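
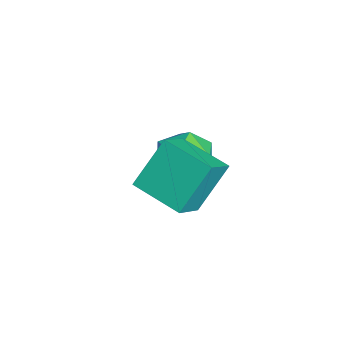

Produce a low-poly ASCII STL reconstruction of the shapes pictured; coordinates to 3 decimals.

solid 
facet normal -0.581 0.513 -0.632
outer loop
vertex -1.262 -1.568 2.51
vertex 0.173 -0.395 2.142
vertex -0.678 -2.754 1.009
endloop
endfacet
facet normal -0.759 -0.621 0.195
outer loop
vertex 0.287 -3.605 2.058
vertex -1.262 -1.568 2.51
vertex -0.678 -2.754 1.009
endloop
endfacet
facet normal -0.581 0.513 -0.632
outer loop
vertex -0.678 -2.754 1.009
vertex 0.173 -0.395 2.142
vertex 0.758 -1.581 0.641
endloop
endfacet
facet normal 0.292 -0.593 -0.750
outer loop
vertex 0.758 -1.581 0.641
vertex 0.287 -3.605 2.058
vertex -0.678 -2.754 1.009
endloop
endfacet
facet normal -0.292 0.593 0.750
outer loop
vertex -1.262 -1.568 2.51
vertex 1.138 -1.246 3.191
vertex 0.173 -0.395 2.142
endloop
endfacet
facet normal -0.760 -0.621 0.194
outer loop
vertex -0.298 -2.419 3.559
vertex -1.262 -1.568 2.51
vertex 0.287 -3.605 2.058
endloop
endfacet
facet normal -0.292 0.593 0.750
outer loop
vertex -0.298 -2.419 3.559
vertex 1.138 -1.246 3.191
vertex -1.262 -1.568 2.51
endloop
endfacet
facet normal 0.759 0.621 -0.195
outer loop
vertex 0.173 -0.395 2.142
vertex 1.138 -1.246 3.191
vertex 0.758 -1.581 0.641
endloop
endfacet
facet normal 0.293 -0.593 -0.750
outer loop
vertex 1.722 -2.432 1.69
vertex 0.287 -3.605 2.058
vertex 0.758 -1.581 0.641
endloop
endfacet
facet normal 0.760 0.620 -0.195
outer loop
vertex 0.758 -1.581 0.641
vertex 1.138 -1.246 3.191
vertex 1.722 -2.432 1.69
endloop
endfacet
facet normal 0.581 -0.513 0.632
outer loop
vertex 1.722 -2.432 1.69
vertex -0.298 -2.419 3.559
vertex 0.287 -3.605 2.058
endloop
endfacet
facet normal 0.581 -0.513 0.632
outer loop
vertex 1.138 -1.246 3.191
vertex -0.298 -2.419 3.559
vertex 1.722 -2.432 1.69
endloop
endfacet
facet normal -0.785 0.602 -0.142
outer loop
vertex -3.294 -0.688 -0.719
vertex -3.752 -1.043 0.306
vertex -3.032 -0.112 0.274
endloop
endfacet
facet normal -0.201 0.869 -0.451
outer loop
vertex -3.294 -0.688 -0.719
vertex -3.032 -0.112 0.274
vertex -2.19 -0.33 -0.52
endloop
endfacet
facet normal 0.040 0.389 -0.920
outer loop
vertex -3.294 -0.688 -0.719
vertex -2.19 -0.33 -0.52
vertex -2.389 -1.396 -0.979
endloop
endfacet
facet normal -0.397 -0.176 -0.901
outer loop
vertex -3.294 -0.688 -0.719
vertex -2.389 -1.396 -0.979
vertex -3.354 -1.837 -0.468
endloop
endfacet
facet normal -0.906 -0.045 -0.420
outer loop
vertex -3.294 -0.688 -0.719
vertex -3.354 -1.837 -0.468
vertex -3.752 -1.043 0.306
endloop
endfacet
facet normal 0.297 0.954 0.053
outer loop
vertex -2.19 -0.33 -0.52
vertex -3.032 -0.112 0.274
vertex -1.966 -0.463 0.628
endloop
endfacet
facet normal -0.650 0.521 0.553
outer loop
vertex -3.032 -0.112 0.274
vertex -3.752 -1.043 0.306
vertex -2.931 -0.904 1.139
endloop
endfacet
facet normal -0.845 -0.525 0.104
outer loop
vertex -3.752 -1.043 0.306
vertex -3.354 -1.837 -0.468
vertex -3.13 -1.97 0.68
endloop
endfacet
facet normal -0.019 -0.739 -0.674
outer loop
vertex -3.354 -1.837 -0.468
vertex -2.389 -1.396 -0.979
vertex -2.288 -2.188 -0.114
endloop
endfacet
facet normal 0.686 0.176 -0.706
outer loop
vertex -2.389 -1.396 -0.979
vertex -2.19 -0.33 -0.52
vertex -1.568 -1.257 -0.146
endloop
endfacet
facet normal 0.397 0.176 0.901
outer loop
vertex -2.026 -1.612 0.879
vertex -1.966 -0.463 0.628
vertex -2.931 -0.904 1.139
endloop
endfacet
facet normal -0.040 -0.389 0.920
outer loop
vertex -2.026 -1.612 0.879
vertex -2.931 -0.904 1.139
vertex -3.13 -1.97 0.68
endloop
endfacet
facet normal 0.201 -0.869 0.451
outer loop
vertex -2.026 -1.612 0.879
vertex -3.13 -1.97 0.68
vertex -2.288 -2.188 -0.114
endloop
endfacet
facet normal 0.785 -0.602 0.142
outer loop
vertex -2.026 -1.612 0.879
vertex -2.288 -2.188 -0.114
vertex -1.568 -1.257 -0.146
endloop
endfacet
facet normal 0.906 0.045 0.420
outer loop
vertex -2.026 -1.612 0.879
vertex -1.568 -1.257 -0.146
vertex -1.966 -0.463 0.628
endloop
endfacet
facet normal 0.019 0.739 0.674
outer loop
vertex -2.931 -0.904 1.139
vertex -1.966 -0.463 0.628
vertex -3.032 -0.112 0.274
endloop
endfacet
facet normal -0.686 -0.176 0.706
outer loop
vertex -3.13 -1.97 0.68
vertex -2.931 -0.904 1.139
vertex -3.752 -1.043 0.306
endloop
endfacet
facet normal -0.297 -0.954 -0.053
outer loop
vertex -2.288 -2.188 -0.114
vertex -3.13 -1.97 0.68
vertex -3.354 -1.837 -0.468
endloop
endfacet
facet normal 0.650 -0.521 -0.553
outer loop
vertex -1.568 -1.257 -0.146
vertex -2.288 -2.188 -0.114
vertex -2.389 -1.396 -0.979
endloop
endfacet
facet normal 0.845 0.525 -0.104
outer loop
vertex -1.966 -0.463 0.628
vertex -1.568 -1.257 -0.146
vertex -2.19 -0.33 -0.52
endloop
endfacet

endsolid


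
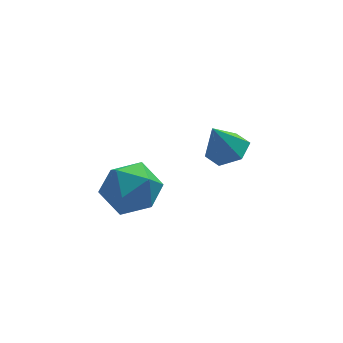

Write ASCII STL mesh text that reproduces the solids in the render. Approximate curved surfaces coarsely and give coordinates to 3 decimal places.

solid 
facet normal 0.398 0.059 -0.915
outer loop
vertex 0.155 0.381 -3.508
vertex -0.243 -0.194 -3.718
vertex -0.51 0.481 -3.791
endloop
endfacet
facet normal -0.089 0.855 0.511
outer loop
vertex 0.155 0.381 -3.508
vertex -0.51 0.481 -3.791
vertex -0.737 -0.266 -2.582
endloop
endfacet
facet normal 0.398 0.059 -0.915
outer loop
vertex -0.51 0.481 -3.791
vertex -0.243 -0.194 -3.718
vertex -0.908 -0.094 -4.001
endloop
endfacet
facet normal -0.838 0.520 0.164
outer loop
vertex -0.51 0.481 -3.791
vertex -0.908 -0.094 -4.001
vertex -0.737 -0.266 -2.582
endloop
endfacet
facet normal 0.398 0.057 -0.916
outer loop
vertex -0.908 -0.094 -4.001
vertex -0.243 -0.194 -3.718
vertex -0.641 -0.769 -3.927
endloop
endfacet
facet normal -0.930 -0.360 0.068
outer loop
vertex -0.908 -0.094 -4.001
vertex -0.641 -0.769 -3.927
vertex -0.737 -0.266 -2.582
endloop
endfacet
facet normal 0.398 0.057 -0.915
outer loop
vertex -0.641 -0.769 -3.927
vertex -0.243 -0.194 -3.718
vertex 0.024 -0.87 -3.644
endloop
endfacet
facet normal -0.274 -0.907 0.320
outer loop
vertex -0.641 -0.769 -3.927
vertex 0.024 -0.87 -3.644
vertex -0.737 -0.266 -2.582
endloop
endfacet
facet normal 0.399 0.058 -0.915
outer loop
vertex 0.024 -0.87 -3.644
vertex -0.243 -0.194 -3.718
vertex 0.422 -0.295 -3.434
endloop
endfacet
facet normal 0.476 -0.573 0.667
outer loop
vertex 0.024 -0.87 -3.644
vertex 0.422 -0.295 -3.434
vertex -0.737 -0.266 -2.582
endloop
endfacet
facet normal 0.399 0.058 -0.915
outer loop
vertex 0.422 -0.295 -3.434
vertex -0.243 -0.194 -3.718
vertex 0.155 0.381 -3.508
endloop
endfacet
facet normal 0.568 0.308 0.763
outer loop
vertex 0.422 -0.295 -3.434
vertex 0.155 0.381 -3.508
vertex -0.737 -0.266 -2.582
endloop
endfacet
facet normal 0.174 0.957 0.233
outer loop
vertex -3.108 -1.194 -3.728
vertex -3.946 -1.174 -3.185
vertex -3.082 -1.435 -2.759
endloop
endfacet
facet normal 0.786 0.605 0.129
outer loop
vertex -3.108 -1.194 -3.728
vertex -3.082 -1.435 -2.759
vertex -2.56 -1.971 -3.421
endloop
endfacet
facet normal 0.776 0.337 -0.533
outer loop
vertex -3.108 -1.194 -3.728
vertex -2.56 -1.971 -3.421
vertex -3.103 -2.041 -4.257
endloop
endfacet
facet normal 0.158 0.524 -0.837
outer loop
vertex -3.108 -1.194 -3.728
vertex -3.103 -2.041 -4.257
vertex -3.96 -1.549 -4.111
endloop
endfacet
facet normal -0.214 0.907 -0.364
outer loop
vertex -3.108 -1.194 -3.728
vertex -3.96 -1.549 -4.111
vertex -3.946 -1.174 -3.185
endloop
endfacet
facet normal 0.807 0.059 0.588
outer loop
vertex -2.56 -1.971 -3.421
vertex -3.082 -1.435 -2.759
vertex -3.06 -2.431 -2.689
endloop
endfacet
facet normal -0.183 0.628 0.756
outer loop
vertex -3.082 -1.435 -2.759
vertex -3.946 -1.174 -3.185
vertex -3.917 -1.939 -2.543
endloop
endfacet
facet normal -0.810 0.547 -0.209
outer loop
vertex -3.946 -1.174 -3.185
vertex -3.96 -1.549 -4.111
vertex -4.46 -2.009 -3.379
endloop
endfacet
facet normal -0.208 -0.073 -0.975
outer loop
vertex -3.96 -1.549 -4.111
vertex -3.103 -2.041 -4.257
vertex -3.938 -2.545 -4.041
endloop
endfacet
facet normal 0.791 -0.375 -0.483
outer loop
vertex -3.103 -2.041 -4.257
vertex -2.56 -1.971 -3.421
vertex -3.074 -2.806 -3.615
endloop
endfacet
facet normal -0.158 -0.524 0.837
outer loop
vertex -3.912 -2.786 -3.072
vertex -3.06 -2.431 -2.689
vertex -3.917 -1.939 -2.543
endloop
endfacet
facet normal -0.776 -0.337 0.533
outer loop
vertex -3.912 -2.786 -3.072
vertex -3.917 -1.939 -2.543
vertex -4.46 -2.009 -3.379
endloop
endfacet
facet normal -0.786 -0.605 -0.129
outer loop
vertex -3.912 -2.786 -3.072
vertex -4.46 -2.009 -3.379
vertex -3.938 -2.545 -4.041
endloop
endfacet
facet normal -0.174 -0.957 -0.233
outer loop
vertex -3.912 -2.786 -3.072
vertex -3.938 -2.545 -4.041
vertex -3.074 -2.806 -3.615
endloop
endfacet
facet normal 0.214 -0.907 0.364
outer loop
vertex -3.912 -2.786 -3.072
vertex -3.074 -2.806 -3.615
vertex -3.06 -2.431 -2.689
endloop
endfacet
facet normal 0.208 0.073 0.975
outer loop
vertex -3.917 -1.939 -2.543
vertex -3.06 -2.431 -2.689
vertex -3.082 -1.435 -2.759
endloop
endfacet
facet normal -0.791 0.375 0.483
outer loop
vertex -4.46 -2.009 -3.379
vertex -3.917 -1.939 -2.543
vertex -3.946 -1.174 -3.185
endloop
endfacet
facet normal -0.807 -0.059 -0.588
outer loop
vertex -3.938 -2.545 -4.041
vertex -4.46 -2.009 -3.379
vertex -3.96 -1.549 -4.111
endloop
endfacet
facet normal 0.183 -0.628 -0.756
outer loop
vertex -3.074 -2.806 -3.615
vertex -3.938 -2.545 -4.041
vertex -3.103 -2.041 -4.257
endloop
endfacet
facet normal 0.810 -0.547 0.209
outer loop
vertex -3.06 -2.431 -2.689
vertex -3.074 -2.806 -3.615
vertex -2.56 -1.971 -3.421
endloop
endfacet

endsolid


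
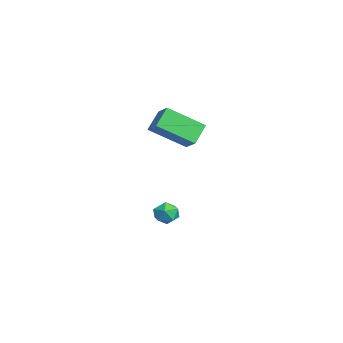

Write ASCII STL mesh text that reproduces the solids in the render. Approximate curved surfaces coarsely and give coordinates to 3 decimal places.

solid 
facet normal -0.580 0.467 0.668
outer loop
vertex -1.617 2.587 2.669
vertex -0.804 2.866 3.18
vertex -1.511 4.274 1.581
endloop
endfacet
facet normal -0.813 -0.278 -0.511
outer loop
vertex -0.816 3.714 0.78
vertex -1.617 2.587 2.669
vertex -1.511 4.274 1.581
endloop
endfacet
facet normal -0.580 0.467 0.668
outer loop
vertex -1.511 4.274 1.581
vertex -0.804 2.866 3.18
vertex -0.698 4.553 2.092
endloop
endfacet
facet normal 0.052 0.839 -0.541
outer loop
vertex -0.698 4.553 2.092
vertex -0.816 3.714 0.78
vertex -1.511 4.274 1.581
endloop
endfacet
facet normal -0.052 -0.839 0.541
outer loop
vertex -1.617 2.587 2.669
vertex -0.109 2.306 2.379
vertex -0.804 2.866 3.18
endloop
endfacet
facet normal -0.813 -0.278 -0.511
outer loop
vertex -0.922 2.027 1.868
vertex -1.617 2.587 2.669
vertex -0.816 3.714 0.78
endloop
endfacet
facet normal -0.052 -0.839 0.541
outer loop
vertex -0.922 2.027 1.868
vertex -0.109 2.306 2.379
vertex -1.617 2.587 2.669
endloop
endfacet
facet normal 0.813 0.278 0.511
outer loop
vertex -0.804 2.866 3.18
vertex -0.109 2.306 2.379
vertex -0.698 4.553 2.092
endloop
endfacet
facet normal 0.052 0.839 -0.541
outer loop
vertex -0.003 3.993 1.291
vertex -0.816 3.714 0.78
vertex -0.698 4.553 2.092
endloop
endfacet
facet normal 0.813 0.278 0.511
outer loop
vertex -0.698 4.553 2.092
vertex -0.109 2.306 2.379
vertex -0.003 3.993 1.291
endloop
endfacet
facet normal 0.580 -0.467 -0.668
outer loop
vertex -0.003 3.993 1.291
vertex -0.922 2.027 1.868
vertex -0.816 3.714 0.78
endloop
endfacet
facet normal 0.580 -0.467 -0.668
outer loop
vertex -0.109 2.306 2.379
vertex -0.922 2.027 1.868
vertex -0.003 3.993 1.291
endloop
endfacet
facet normal -0.177 0.579 0.796
outer loop
vertex -1.947 3.333 -3.304
vertex -1.611 2.89 -2.907
vertex -1.275 3.404 -3.206
endloop
endfacet
facet normal -0.132 0.971 0.201
outer loop
vertex -1.947 3.333 -3.304
vertex -1.275 3.404 -3.206
vertex -1.542 3.497 -3.829
endloop
endfacet
facet normal -0.628 0.736 -0.255
outer loop
vertex -1.947 3.333 -3.304
vertex -1.542 3.497 -3.829
vertex -2.043 3.04 -3.914
endloop
endfacet
facet normal -0.978 0.200 0.058
outer loop
vertex -1.947 3.333 -3.304
vertex -2.043 3.04 -3.914
vertex -2.086 2.665 -3.344
endloop
endfacet
facet normal -0.699 0.103 0.707
outer loop
vertex -1.947 3.333 -3.304
vertex -2.086 2.665 -3.344
vertex -1.611 2.89 -2.907
endloop
endfacet
facet normal 0.509 0.856 -0.090
outer loop
vertex -1.542 3.497 -3.829
vertex -1.275 3.404 -3.206
vertex -0.954 3.155 -3.756
endloop
endfacet
facet normal 0.436 0.222 0.872
outer loop
vertex -1.275 3.404 -3.206
vertex -1.611 2.89 -2.907
vertex -0.997 2.78 -3.186
endloop
endfacet
facet normal -0.410 -0.549 0.728
outer loop
vertex -1.611 2.89 -2.907
vertex -2.086 2.665 -3.344
vertex -1.498 2.323 -3.271
endloop
endfacet
facet normal -0.860 -0.394 -0.324
outer loop
vertex -2.086 2.665 -3.344
vertex -2.043 3.04 -3.914
vertex -1.765 2.416 -3.894
endloop
endfacet
facet normal -0.292 0.475 -0.830
outer loop
vertex -2.043 3.04 -3.914
vertex -1.542 3.497 -3.829
vertex -1.429 2.93 -4.193
endloop
endfacet
facet normal 0.978 -0.200 -0.058
outer loop
vertex -1.093 2.487 -3.796
vertex -0.954 3.155 -3.756
vertex -0.997 2.78 -3.186
endloop
endfacet
facet normal 0.628 -0.736 0.255
outer loop
vertex -1.093 2.487 -3.796
vertex -0.997 2.78 -3.186
vertex -1.498 2.323 -3.271
endloop
endfacet
facet normal 0.132 -0.971 -0.201
outer loop
vertex -1.093 2.487 -3.796
vertex -1.498 2.323 -3.271
vertex -1.765 2.416 -3.894
endloop
endfacet
facet normal 0.177 -0.579 -0.796
outer loop
vertex -1.093 2.487 -3.796
vertex -1.765 2.416 -3.894
vertex -1.429 2.93 -4.193
endloop
endfacet
facet normal 0.699 -0.103 -0.707
outer loop
vertex -1.093 2.487 -3.796
vertex -1.429 2.93 -4.193
vertex -0.954 3.155 -3.756
endloop
endfacet
facet normal 0.860 0.394 0.324
outer loop
vertex -0.997 2.78 -3.186
vertex -0.954 3.155 -3.756
vertex -1.275 3.404 -3.206
endloop
endfacet
facet normal 0.292 -0.475 0.830
outer loop
vertex -1.498 2.323 -3.271
vertex -0.997 2.78 -3.186
vertex -1.611 2.89 -2.907
endloop
endfacet
facet normal -0.509 -0.856 0.090
outer loop
vertex -1.765 2.416 -3.894
vertex -1.498 2.323 -3.271
vertex -2.086 2.665 -3.344
endloop
endfacet
facet normal -0.436 -0.222 -0.872
outer loop
vertex -1.429 2.93 -4.193
vertex -1.765 2.416 -3.894
vertex -2.043 3.04 -3.914
endloop
endfacet
facet normal 0.410 0.549 -0.728
outer loop
vertex -0.954 3.155 -3.756
vertex -1.429 2.93 -4.193
vertex -1.542 3.497 -3.829
endloop
endfacet

endsolid


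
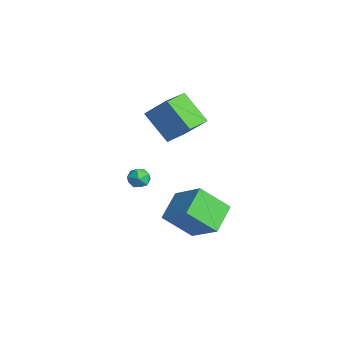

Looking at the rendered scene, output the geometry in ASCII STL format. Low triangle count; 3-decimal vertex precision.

solid 
facet normal 0.501 0.085 0.861
outer loop
vertex -1.159 0.013 0.718
vertex -1.541 -0.512 0.992
vertex -0.939 -0.654 0.656
endloop
endfacet
facet normal 0.912 0.272 0.308
outer loop
vertex -1.159 0.013 0.718
vertex -0.939 -0.654 0.656
vertex -0.886 -0.213 0.109
endloop
endfacet
facet normal 0.587 0.808 -0.037
outer loop
vertex -1.159 0.013 0.718
vertex -0.886 -0.213 0.109
vertex -1.456 0.201 0.107
endloop
endfacet
facet normal -0.023 0.952 0.304
outer loop
vertex -1.159 0.013 0.718
vertex -1.456 0.201 0.107
vertex -1.861 0.017 0.653
endloop
endfacet
facet normal -0.077 0.505 0.860
outer loop
vertex -1.159 0.013 0.718
vertex -1.861 0.017 0.653
vertex -1.541 -0.512 0.992
endloop
endfacet
facet normal 0.949 -0.284 -0.137
outer loop
vertex -0.886 -0.213 0.109
vertex -0.939 -0.654 0.656
vertex -1.099 -0.877 0.007
endloop
endfacet
facet normal 0.285 -0.587 0.758
outer loop
vertex -0.939 -0.654 0.656
vertex -1.541 -0.512 0.992
vertex -1.504 -1.061 0.553
endloop
endfacet
facet normal -0.649 0.092 0.756
outer loop
vertex -1.541 -0.512 0.992
vertex -1.861 0.017 0.653
vertex -2.074 -0.647 0.551
endloop
endfacet
facet normal -0.561 0.815 -0.142
outer loop
vertex -1.861 0.017 0.653
vertex -1.456 0.201 0.107
vertex -2.021 -0.206 0.004
endloop
endfacet
facet normal 0.425 0.582 -0.693
outer loop
vertex -1.456 0.201 0.107
vertex -0.886 -0.213 0.109
vertex -1.419 -0.348 -0.332
endloop
endfacet
facet normal 0.023 -0.952 -0.304
outer loop
vertex -1.801 -0.873 -0.058
vertex -1.099 -0.877 0.007
vertex -1.504 -1.061 0.553
endloop
endfacet
facet normal -0.587 -0.808 0.037
outer loop
vertex -1.801 -0.873 -0.058
vertex -1.504 -1.061 0.553
vertex -2.074 -0.647 0.551
endloop
endfacet
facet normal -0.912 -0.272 -0.308
outer loop
vertex -1.801 -0.873 -0.058
vertex -2.074 -0.647 0.551
vertex -2.021 -0.206 0.004
endloop
endfacet
facet normal -0.501 -0.085 -0.861
outer loop
vertex -1.801 -0.873 -0.058
vertex -2.021 -0.206 0.004
vertex -1.419 -0.348 -0.332
endloop
endfacet
facet normal 0.077 -0.505 -0.860
outer loop
vertex -1.801 -0.873 -0.058
vertex -1.419 -0.348 -0.332
vertex -1.099 -0.877 0.007
endloop
endfacet
facet normal 0.561 -0.815 0.142
outer loop
vertex -1.504 -1.061 0.553
vertex -1.099 -0.877 0.007
vertex -0.939 -0.654 0.656
endloop
endfacet
facet normal -0.425 -0.582 0.693
outer loop
vertex -2.074 -0.647 0.551
vertex -1.504 -1.061 0.553
vertex -1.541 -0.512 0.992
endloop
endfacet
facet normal -0.949 0.284 0.137
outer loop
vertex -2.021 -0.206 0.004
vertex -2.074 -0.647 0.551
vertex -1.861 0.017 0.653
endloop
endfacet
facet normal -0.285 0.587 -0.758
outer loop
vertex -1.419 -0.348 -0.332
vertex -2.021 -0.206 0.004
vertex -1.456 0.201 0.107
endloop
endfacet
facet normal 0.649 -0.092 -0.756
outer loop
vertex -1.099 -0.877 0.007
vertex -1.419 -0.348 -0.332
vertex -0.886 -0.213 0.109
endloop
endfacet
facet normal -0.756 -0.293 -0.585
outer loop
vertex -0.315 1.091 -0.507
vertex 0.235 2.518 -1.933
vertex 0.764 -0.114 -1.297
endloop
endfacet
facet normal -0.263 -0.683 0.682
outer loop
vertex 2.405 0.522 -0.027
vertex -0.315 1.091 -0.507
vertex 0.764 -0.114 -1.297
endloop
endfacet
facet normal -0.756 -0.293 -0.585
outer loop
vertex 0.764 -0.114 -1.297
vertex 0.235 2.518 -1.933
vertex 1.314 1.312 -2.722
endloop
endfacet
facet normal 0.599 -0.670 -0.439
outer loop
vertex 1.314 1.312 -2.722
vertex 2.405 0.522 -0.027
vertex 0.764 -0.114 -1.297
endloop
endfacet
facet normal -0.599 0.670 0.439
outer loop
vertex -0.315 1.091 -0.507
vertex 1.876 3.154 -0.663
vertex 0.235 2.518 -1.933
endloop
endfacet
facet normal -0.263 -0.682 0.682
outer loop
vertex 1.326 1.728 0.762
vertex -0.315 1.091 -0.507
vertex 2.405 0.522 -0.027
endloop
endfacet
facet normal -0.599 0.670 0.439
outer loop
vertex 1.326 1.728 0.762
vertex 1.876 3.154 -0.663
vertex -0.315 1.091 -0.507
endloop
endfacet
facet normal 0.264 0.682 -0.682
outer loop
vertex 0.235 2.518 -1.933
vertex 1.876 3.154 -0.663
vertex 1.314 1.312 -2.722
endloop
endfacet
facet normal 0.599 -0.670 -0.439
outer loop
vertex 2.955 1.949 -1.453
vertex 2.405 0.522 -0.027
vertex 1.314 1.312 -2.722
endloop
endfacet
facet normal 0.263 0.682 -0.682
outer loop
vertex 1.314 1.312 -2.722
vertex 1.876 3.154 -0.663
vertex 2.955 1.949 -1.453
endloop
endfacet
facet normal 0.756 0.293 0.585
outer loop
vertex 2.955 1.949 -1.453
vertex 1.326 1.728 0.762
vertex 2.405 0.522 -0.027
endloop
endfacet
facet normal 0.756 0.293 0.585
outer loop
vertex 1.876 3.154 -0.663
vertex 1.326 1.728 0.762
vertex 2.955 1.949 -1.453
endloop
endfacet
facet normal -0.481 -0.510 -0.713
outer loop
vertex -4.558 1.135 2.97
vertex -5.585 2.585 2.626
vertex -3.101 1.818 1.499
endloop
endfacet
facet normal 0.567 -0.801 0.190
outer loop
vertex -2.255 2.715 2.754
vertex -4.558 1.135 2.97
vertex -3.101 1.818 1.499
endloop
endfacet
facet normal -0.481 -0.510 -0.713
outer loop
vertex -3.101 1.818 1.499
vertex -5.585 2.585 2.626
vertex -4.128 3.267 1.155
endloop
endfacet
facet normal 0.668 0.314 -0.675
outer loop
vertex -4.128 3.267 1.155
vertex -2.255 2.715 2.754
vertex -3.101 1.818 1.499
endloop
endfacet
facet normal -0.668 -0.313 0.675
outer loop
vertex -4.558 1.135 2.97
vertex -4.739 3.482 3.881
vertex -5.585 2.585 2.626
endloop
endfacet
facet normal 0.567 -0.801 0.191
outer loop
vertex -3.712 2.033 4.225
vertex -4.558 1.135 2.97
vertex -2.255 2.715 2.754
endloop
endfacet
facet normal -0.668 -0.313 0.675
outer loop
vertex -3.712 2.033 4.225
vertex -4.739 3.482 3.881
vertex -4.558 1.135 2.97
endloop
endfacet
facet normal -0.567 0.801 -0.190
outer loop
vertex -5.585 2.585 2.626
vertex -4.739 3.482 3.881
vertex -4.128 3.267 1.155
endloop
endfacet
facet normal 0.668 0.313 -0.675
outer loop
vertex -3.282 4.165 2.41
vertex -2.255 2.715 2.754
vertex -4.128 3.267 1.155
endloop
endfacet
facet normal -0.568 0.801 -0.190
outer loop
vertex -4.128 3.267 1.155
vertex -4.739 3.482 3.881
vertex -3.282 4.165 2.41
endloop
endfacet
facet normal 0.481 0.510 0.713
outer loop
vertex -3.282 4.165 2.41
vertex -3.712 2.033 4.225
vertex -2.255 2.715 2.754
endloop
endfacet
facet normal 0.481 0.510 0.713
outer loop
vertex -4.739 3.482 3.881
vertex -3.712 2.033 4.225
vertex -3.282 4.165 2.41
endloop
endfacet

endsolid


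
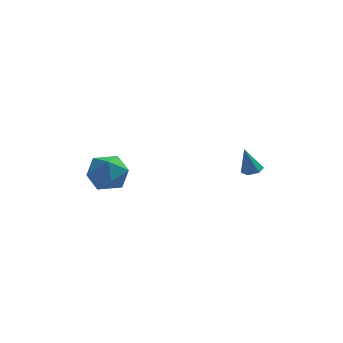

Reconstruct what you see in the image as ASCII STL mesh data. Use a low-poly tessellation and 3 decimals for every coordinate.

solid 
facet normal 0.259 0.100 -0.961
outer loop
vertex 3.926 2.701 -3.83
vertex 3.593 3.111 -3.877
vertex 4.096 3.194 -3.733
endloop
endfacet
facet normal 0.786 -0.369 0.496
outer loop
vertex 3.926 2.701 -3.83
vertex 4.096 3.194 -3.733
vertex 3.227 2.969 -2.523
endloop
endfacet
facet normal 0.259 0.100 -0.961
outer loop
vertex 4.096 3.194 -3.733
vertex 3.593 3.111 -3.877
vertex 3.763 3.603 -3.78
endloop
endfacet
facet normal 0.617 0.565 0.548
outer loop
vertex 4.096 3.194 -3.733
vertex 3.763 3.603 -3.78
vertex 3.227 2.969 -2.523
endloop
endfacet
facet normal 0.259 0.100 -0.961
outer loop
vertex 3.763 3.603 -3.78
vertex 3.593 3.111 -3.877
vertex 3.26 3.52 -3.924
endloop
endfacet
facet normal -0.249 0.903 0.349
outer loop
vertex 3.763 3.603 -3.78
vertex 3.26 3.52 -3.924
vertex 3.227 2.969 -2.523
endloop
endfacet
facet normal 0.260 0.101 -0.960
outer loop
vertex 3.26 3.52 -3.924
vertex 3.593 3.111 -3.877
vertex 3.09 3.028 -4.022
endloop
endfacet
facet normal -0.946 0.307 0.099
outer loop
vertex 3.26 3.52 -3.924
vertex 3.09 3.028 -4.022
vertex 3.227 2.969 -2.523
endloop
endfacet
facet normal 0.260 0.101 -0.960
outer loop
vertex 3.09 3.028 -4.022
vertex 3.593 3.111 -3.877
vertex 3.423 2.618 -3.975
endloop
endfacet
facet normal -0.778 -0.627 0.046
outer loop
vertex 3.09 3.028 -4.022
vertex 3.423 2.618 -3.975
vertex 3.227 2.969 -2.523
endloop
endfacet
facet normal 0.260 0.101 -0.960
outer loop
vertex 3.423 2.618 -3.975
vertex 3.593 3.111 -3.877
vertex 3.926 2.701 -3.83
endloop
endfacet
facet normal 0.089 -0.965 0.245
outer loop
vertex 3.423 2.618 -3.975
vertex 3.926 2.701 -3.83
vertex 3.227 2.969 -2.523
endloop
endfacet
facet normal -0.246 0.731 0.636
outer loop
vertex -2.552 -0.224 -2.351
vertex -2.918 -0.946 -1.663
vertex -1.902 -0.64 -1.622
endloop
endfacet
facet normal 0.317 0.917 0.240
outer loop
vertex -2.552 -0.224 -2.351
vertex -1.902 -0.64 -1.622
vertex -1.561 -0.497 -2.618
endloop
endfacet
facet normal 0.124 0.886 -0.446
outer loop
vertex -2.552 -0.224 -2.351
vertex -1.561 -0.497 -2.618
vertex -2.367 -0.715 -3.275
endloop
endfacet
facet normal -0.558 0.681 -0.474
outer loop
vertex -2.552 -0.224 -2.351
vertex -2.367 -0.715 -3.275
vertex -3.206 -0.992 -2.685
endloop
endfacet
facet normal -0.787 0.585 0.195
outer loop
vertex -2.552 -0.224 -2.351
vertex -3.206 -0.992 -2.685
vertex -2.918 -0.946 -1.663
endloop
endfacet
facet normal 0.831 0.434 0.347
outer loop
vertex -1.561 -0.497 -2.618
vertex -1.902 -0.64 -1.622
vertex -1.314 -1.388 -2.095
endloop
endfacet
facet normal -0.080 0.132 0.988
outer loop
vertex -1.902 -0.64 -1.622
vertex -2.918 -0.946 -1.663
vertex -2.153 -1.665 -1.505
endloop
endfacet
facet normal -0.956 -0.104 0.274
outer loop
vertex -2.918 -0.946 -1.663
vertex -3.206 -0.992 -2.685
vertex -2.959 -1.883 -2.162
endloop
endfacet
facet normal -0.586 0.051 -0.809
outer loop
vertex -3.206 -0.992 -2.685
vertex -2.367 -0.715 -3.275
vertex -2.618 -1.74 -3.158
endloop
endfacet
facet normal 0.519 0.384 -0.764
outer loop
vertex -2.367 -0.715 -3.275
vertex -1.561 -0.497 -2.618
vertex -1.602 -1.434 -3.117
endloop
endfacet
facet normal 0.558 -0.681 0.474
outer loop
vertex -1.968 -2.156 -2.429
vertex -1.314 -1.388 -2.095
vertex -2.153 -1.665 -1.505
endloop
endfacet
facet normal -0.124 -0.886 0.446
outer loop
vertex -1.968 -2.156 -2.429
vertex -2.153 -1.665 -1.505
vertex -2.959 -1.883 -2.162
endloop
endfacet
facet normal -0.317 -0.917 -0.240
outer loop
vertex -1.968 -2.156 -2.429
vertex -2.959 -1.883 -2.162
vertex -2.618 -1.74 -3.158
endloop
endfacet
facet normal 0.246 -0.731 -0.636
outer loop
vertex -1.968 -2.156 -2.429
vertex -2.618 -1.74 -3.158
vertex -1.602 -1.434 -3.117
endloop
endfacet
facet normal 0.787 -0.585 -0.195
outer loop
vertex -1.968 -2.156 -2.429
vertex -1.602 -1.434 -3.117
vertex -1.314 -1.388 -2.095
endloop
endfacet
facet normal 0.586 -0.051 0.809
outer loop
vertex -2.153 -1.665 -1.505
vertex -1.314 -1.388 -2.095
vertex -1.902 -0.64 -1.622
endloop
endfacet
facet normal -0.519 -0.384 0.764
outer loop
vertex -2.959 -1.883 -2.162
vertex -2.153 -1.665 -1.505
vertex -2.918 -0.946 -1.663
endloop
endfacet
facet normal -0.831 -0.434 -0.347
outer loop
vertex -2.618 -1.74 -3.158
vertex -2.959 -1.883 -2.162
vertex -3.206 -0.992 -2.685
endloop
endfacet
facet normal 0.080 -0.132 -0.988
outer loop
vertex -1.602 -1.434 -3.117
vertex -2.618 -1.74 -3.158
vertex -2.367 -0.715 -3.275
endloop
endfacet
facet normal 0.956 0.104 -0.274
outer loop
vertex -1.314 -1.388 -2.095
vertex -1.602 -1.434 -3.117
vertex -1.561 -0.497 -2.618
endloop
endfacet

endsolid


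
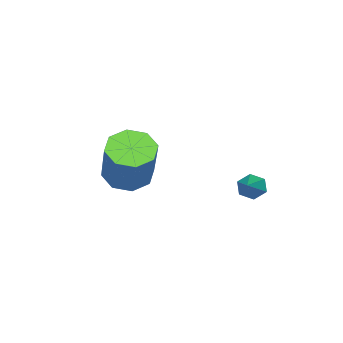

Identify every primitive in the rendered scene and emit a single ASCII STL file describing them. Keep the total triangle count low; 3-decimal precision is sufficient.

solid 
facet normal -0.449 -0.357 -0.819
outer loop
vertex 0.319 -1.887 0.271
vertex -0.23 -1.28 0.308
vertex 0.501 -1.379 -0.05
endloop
endfacet
facet normal 0.845 -0.467 -0.260
outer loop
vertex 0.319 -1.887 0.271
vertex 0.501 -1.379 -0.05
vertex 1.2 -1.187 1.876
endloop
endfacet
facet normal 0.846 -0.466 -0.260
outer loop
vertex 1.2 -1.187 1.876
vertex 0.501 -1.379 -0.05
vertex 1.381 -0.679 1.555
endloop
endfacet
facet normal 0.448 0.358 0.819
outer loop
vertex 1.2 -1.187 1.876
vertex 1.381 -0.679 1.555
vertex 0.65 -0.58 1.912
endloop
endfacet
facet normal -0.449 -0.358 -0.818
outer loop
vertex 0.501 -1.379 -0.05
vertex -0.23 -1.28 0.308
vertex 0.254 -0.813 -0.162
endloop
endfacet
facet normal 0.802 0.242 -0.546
outer loop
vertex 0.501 -1.379 -0.05
vertex 0.254 -0.813 -0.162
vertex 1.381 -0.679 1.555
endloop
endfacet
facet normal 0.802 0.242 -0.546
outer loop
vertex 1.381 -0.679 1.555
vertex 0.254 -0.813 -0.162
vertex 1.134 -0.113 1.443
endloop
endfacet
facet normal 0.448 0.358 0.819
outer loop
vertex 1.381 -0.679 1.555
vertex 1.134 -0.113 1.443
vertex 0.65 -0.58 1.912
endloop
endfacet
facet normal -0.450 -0.358 -0.818
outer loop
vertex 0.254 -0.813 -0.162
vertex -0.23 -1.28 0.308
vertex -0.277 -0.521 0.002
endloop
endfacet
facet normal 0.288 0.810 -0.511
outer loop
vertex 0.254 -0.813 -0.162
vertex -0.277 -0.521 0.002
vertex 1.134 -0.113 1.443
endloop
endfacet
facet normal 0.288 0.810 -0.511
outer loop
vertex 1.134 -0.113 1.443
vertex -0.277 -0.521 0.002
vertex 0.604 0.179 1.607
endloop
endfacet
facet normal 0.450 0.356 0.819
outer loop
vertex 1.134 -0.113 1.443
vertex 0.604 0.179 1.607
vertex 0.65 -0.58 1.912
endloop
endfacet
facet normal -0.449 -0.358 -0.819
outer loop
vertex -0.277 -0.521 0.002
vertex -0.23 -1.28 0.308
vertex -0.78 -0.673 0.344
endloop
endfacet
facet normal -0.393 0.902 -0.178
outer loop
vertex -0.277 -0.521 0.002
vertex -0.78 -0.673 0.344
vertex 0.604 0.179 1.607
endloop
endfacet
facet normal -0.393 0.902 -0.178
outer loop
vertex 0.604 0.179 1.607
vertex -0.78 -0.673 0.344
vertex 0.101 0.027 1.949
endloop
endfacet
facet normal 0.449 0.356 0.819
outer loop
vertex 0.604 0.179 1.607
vertex 0.101 0.027 1.949
vertex 0.65 -0.58 1.912
endloop
endfacet
facet normal -0.448 -0.358 -0.819
outer loop
vertex -0.78 -0.673 0.344
vertex -0.23 -1.28 0.308
vertex -0.961 -1.181 0.665
endloop
endfacet
facet normal -0.845 0.466 0.261
outer loop
vertex -0.78 -0.673 0.344
vertex -0.961 -1.181 0.665
vertex 0.101 0.027 1.949
endloop
endfacet
facet normal -0.845 0.467 0.260
outer loop
vertex 0.101 0.027 1.949
vertex -0.961 -1.181 0.665
vertex -0.081 -0.481 2.27
endloop
endfacet
facet normal 0.449 0.357 0.819
outer loop
vertex 0.101 0.027 1.949
vertex -0.081 -0.481 2.27
vertex 0.65 -0.58 1.912
endloop
endfacet
facet normal -0.448 -0.358 -0.819
outer loop
vertex -0.961 -1.181 0.665
vertex -0.23 -1.28 0.308
vertex -0.714 -1.747 0.777
endloop
endfacet
facet normal -0.802 -0.242 0.546
outer loop
vertex -0.961 -1.181 0.665
vertex -0.714 -1.747 0.777
vertex -0.081 -0.481 2.27
endloop
endfacet
facet normal -0.802 -0.242 0.546
outer loop
vertex -0.081 -0.481 2.27
vertex -0.714 -1.747 0.777
vertex 0.166 -1.047 2.382
endloop
endfacet
facet normal 0.449 0.358 0.818
outer loop
vertex -0.081 -0.481 2.27
vertex 0.166 -1.047 2.382
vertex 0.65 -0.58 1.912
endloop
endfacet
facet normal -0.450 -0.356 -0.819
outer loop
vertex -0.714 -1.747 0.777
vertex -0.23 -1.28 0.308
vertex -0.184 -2.039 0.613
endloop
endfacet
facet normal -0.288 -0.810 0.511
outer loop
vertex -0.714 -1.747 0.777
vertex -0.184 -2.039 0.613
vertex 0.166 -1.047 2.382
endloop
endfacet
facet normal -0.288 -0.810 0.511
outer loop
vertex 0.166 -1.047 2.382
vertex -0.184 -2.039 0.613
vertex 0.697 -1.339 2.218
endloop
endfacet
facet normal 0.450 0.358 0.818
outer loop
vertex 0.166 -1.047 2.382
vertex 0.697 -1.339 2.218
vertex 0.65 -0.58 1.912
endloop
endfacet
facet normal -0.449 -0.356 -0.819
outer loop
vertex -0.184 -2.039 0.613
vertex -0.23 -1.28 0.308
vertex 0.319 -1.887 0.271
endloop
endfacet
facet normal 0.393 -0.902 0.178
outer loop
vertex -0.184 -2.039 0.613
vertex 0.319 -1.887 0.271
vertex 0.697 -1.339 2.218
endloop
endfacet
facet normal 0.393 -0.902 0.178
outer loop
vertex 0.697 -1.339 2.218
vertex 0.319 -1.887 0.271
vertex 1.2 -1.187 1.876
endloop
endfacet
facet normal 0.449 0.358 0.819
outer loop
vertex 0.697 -1.339 2.218
vertex 1.2 -1.187 1.876
vertex 0.65 -0.58 1.912
endloop
endfacet
facet normal -0.813 -0.299 -0.499
outer loop
vertex -3.184 0.985 -1.382
vertex -3.474 1.285 -1.089
vertex -3.275 1.467 -1.522
endloop
endfacet
facet normal 0.794 -0.026 -0.607
outer loop
vertex -3.184 0.985 -1.382
vertex -3.275 1.467 -1.522
vertex -2.466 1.655 -0.471
endloop
endfacet
facet normal -0.813 -0.299 -0.499
outer loop
vertex -3.275 1.467 -1.522
vertex -3.474 1.285 -1.089
vertex -3.565 1.767 -1.229
endloop
endfacet
facet normal 0.388 0.808 -0.443
outer loop
vertex -3.275 1.467 -1.522
vertex -3.565 1.767 -1.229
vertex -2.466 1.655 -0.471
endloop
endfacet
facet normal -0.813 -0.299 -0.499
outer loop
vertex -3.565 1.767 -1.229
vertex -3.474 1.285 -1.089
vertex -3.764 1.585 -0.796
endloop
endfacet
facet normal -0.133 0.934 0.331
outer loop
vertex -3.565 1.767 -1.229
vertex -3.764 1.585 -0.796
vertex -2.466 1.655 -0.471
endloop
endfacet
facet normal -0.813 -0.299 -0.499
outer loop
vertex -3.764 1.585 -0.796
vertex -3.474 1.285 -1.089
vertex -3.673 1.103 -0.656
endloop
endfacet
facet normal -0.248 0.227 0.942
outer loop
vertex -3.764 1.585 -0.796
vertex -3.673 1.103 -0.656
vertex -2.466 1.655 -0.471
endloop
endfacet
facet normal -0.814 -0.297 -0.499
outer loop
vertex -3.673 1.103 -0.656
vertex -3.474 1.285 -1.089
vertex -3.384 0.803 -0.949
endloop
endfacet
facet normal 0.159 -0.607 0.778
outer loop
vertex -3.673 1.103 -0.656
vertex -3.384 0.803 -0.949
vertex -2.466 1.655 -0.471
endloop
endfacet
facet normal -0.813 -0.297 -0.500
outer loop
vertex -3.384 0.803 -0.949
vertex -3.474 1.285 -1.089
vertex -3.184 0.985 -1.382
endloop
endfacet
facet normal 0.679 -0.734 0.005
outer loop
vertex -3.384 0.803 -0.949
vertex -3.184 0.985 -1.382
vertex -2.466 1.655 -0.471
endloop
endfacet

endsolid


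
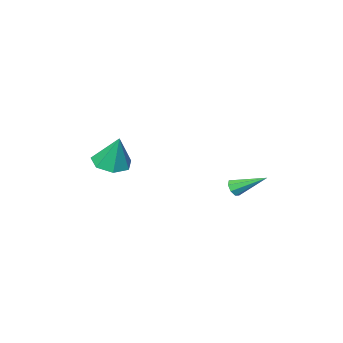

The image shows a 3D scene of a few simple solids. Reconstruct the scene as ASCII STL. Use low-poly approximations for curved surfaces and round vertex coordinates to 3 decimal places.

solid 
facet normal -0.003 -0.363 -0.932
outer loop
vertex 3.766 0.758 -1.433
vertex 3.246 -0.113 -1.092
vertex 2.839 0.809 -1.45
endloop
endfacet
facet normal 0.053 0.996 0.078
outer loop
vertex 3.766 0.758 -1.433
vertex 2.839 0.809 -1.45
vertex 3.254 0.613 0.772
endloop
endfacet
facet normal -0.004 -0.364 -0.932
outer loop
vertex 2.839 0.809 -1.45
vertex 3.246 -0.113 -1.092
vertex 2.219 0.166 -1.196
endloop
endfacet
facet normal -0.669 0.719 0.188
outer loop
vertex 2.839 0.809 -1.45
vertex 2.219 0.166 -1.196
vertex 3.254 0.613 0.772
endloop
endfacet
facet normal -0.004 -0.363 -0.932
outer loop
vertex 2.219 0.166 -1.196
vertex 3.246 -0.113 -1.092
vertex 2.372 -0.687 -0.864
endloop
endfacet
facet normal -0.887 0.021 0.462
outer loop
vertex 2.219 0.166 -1.196
vertex 2.372 -0.687 -0.864
vertex 3.254 0.613 0.772
endloop
endfacet
facet normal -0.004 -0.364 -0.931
outer loop
vertex 2.372 -0.687 -0.864
vertex 3.246 -0.113 -1.092
vertex 3.184 -1.108 -0.703
endloop
endfacet
facet normal -0.436 -0.575 0.692
outer loop
vertex 2.372 -0.687 -0.864
vertex 3.184 -1.108 -0.703
vertex 3.254 0.613 0.772
endloop
endfacet
facet normal -0.004 -0.364 -0.931
outer loop
vertex 3.184 -1.108 -0.703
vertex 3.246 -0.113 -1.092
vertex 4.043 -0.78 -0.835
endloop
endfacet
facet normal 0.345 -0.619 0.706
outer loop
vertex 3.184 -1.108 -0.703
vertex 4.043 -0.78 -0.835
vertex 3.254 0.613 0.772
endloop
endfacet
facet normal -0.004 -0.364 -0.932
outer loop
vertex 4.043 -0.78 -0.835
vertex 3.246 -0.113 -1.092
vertex 4.302 0.05 -1.16
endloop
endfacet
facet normal 0.867 -0.078 0.493
outer loop
vertex 4.043 -0.78 -0.835
vertex 4.302 0.05 -1.16
vertex 3.254 0.613 0.772
endloop
endfacet
facet normal -0.004 -0.362 -0.932
outer loop
vertex 4.302 0.05 -1.16
vertex 3.246 -0.113 -1.092
vertex 3.766 0.758 -1.433
endloop
endfacet
facet normal 0.738 0.641 0.213
outer loop
vertex 4.302 0.05 -1.16
vertex 3.766 0.758 -1.433
vertex 3.254 0.613 0.772
endloop
endfacet
facet normal 0.473 -0.733 -0.488
outer loop
vertex -3.059 2.104 -4.475
vertex -3.296 1.713 -4.118
vertex -3.448 1.952 -4.624
endloop
endfacet
facet normal -0.044 0.755 -0.655
outer loop
vertex -3.059 2.104 -4.475
vertex -3.448 1.952 -4.624
vertex -4.264 3.207 -3.122
endloop
endfacet
facet normal 0.473 -0.733 -0.488
outer loop
vertex -3.448 1.952 -4.624
vertex -3.296 1.713 -4.118
vertex -3.749 1.66 -4.477
endloop
endfacet
facet normal -0.665 0.354 -0.657
outer loop
vertex -3.448 1.952 -4.624
vertex -3.749 1.66 -4.477
vertex -4.264 3.207 -3.122
endloop
endfacet
facet normal 0.473 -0.733 -0.489
outer loop
vertex -3.749 1.66 -4.477
vertex -3.296 1.713 -4.118
vertex -3.784 1.399 -4.12
endloop
endfacet
facet normal -0.969 -0.146 -0.202
outer loop
vertex -3.749 1.66 -4.477
vertex -3.784 1.399 -4.12
vertex -4.264 3.207 -3.122
endloop
endfacet
facet normal 0.473 -0.732 -0.489
outer loop
vertex -3.784 1.399 -4.12
vertex -3.296 1.713 -4.118
vertex -3.533 1.322 -3.762
endloop
endfacet
facet normal -0.773 -0.451 0.445
outer loop
vertex -3.784 1.399 -4.12
vertex -3.533 1.322 -3.762
vertex -4.264 3.207 -3.122
endloop
endfacet
facet normal 0.474 -0.732 -0.488
outer loop
vertex -3.533 1.322 -3.762
vertex -3.296 1.713 -4.118
vertex -3.144 1.474 -3.612
endloop
endfacet
facet normal -0.198 -0.383 0.902
outer loop
vertex -3.533 1.322 -3.762
vertex -3.144 1.474 -3.612
vertex -4.264 3.207 -3.122
endloop
endfacet
facet normal 0.474 -0.733 -0.488
outer loop
vertex -3.144 1.474 -3.612
vertex -3.296 1.713 -4.118
vertex -2.844 1.766 -3.759
endloop
endfacet
facet normal 0.425 0.019 0.905
outer loop
vertex -3.144 1.474 -3.612
vertex -2.844 1.766 -3.759
vertex -4.264 3.207 -3.122
endloop
endfacet
facet normal 0.474 -0.732 -0.489
outer loop
vertex -2.844 1.766 -3.759
vertex -3.296 1.713 -4.118
vertex -2.809 2.027 -4.116
endloop
endfacet
facet normal 0.727 0.518 0.450
outer loop
vertex -2.844 1.766 -3.759
vertex -2.809 2.027 -4.116
vertex -4.264 3.207 -3.122
endloop
endfacet
facet normal 0.475 -0.733 -0.488
outer loop
vertex -2.809 2.027 -4.116
vertex -3.296 1.713 -4.118
vertex -3.059 2.104 -4.475
endloop
endfacet
facet normal 0.534 0.823 -0.195
outer loop
vertex -2.809 2.027 -4.116
vertex -3.059 2.104 -4.475
vertex -4.264 3.207 -3.122
endloop
endfacet

endsolid


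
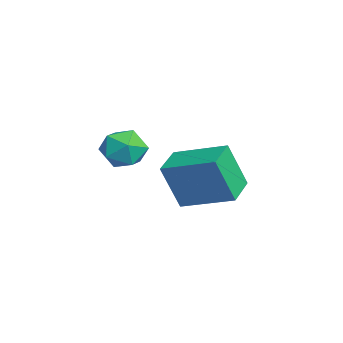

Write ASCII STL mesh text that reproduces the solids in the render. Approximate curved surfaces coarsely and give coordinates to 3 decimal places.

solid 
facet normal -0.191 0.850 0.491
outer loop
vertex 1.905 -2.089 0.447
vertex 2.399 -2.363 1.113
vertex 2.758 -1.906 0.462
endloop
endfacet
facet normal -0.201 0.956 -0.215
outer loop
vertex 1.905 -2.089 0.447
vertex 2.758 -1.906 0.462
vertex 2.378 -2.154 -0.284
endloop
endfacet
facet normal -0.694 0.523 -0.495
outer loop
vertex 1.905 -2.089 0.447
vertex 2.378 -2.154 -0.284
vertex 1.783 -2.764 -0.094
endloop
endfacet
facet normal -0.988 0.149 0.037
outer loop
vertex 1.905 -2.089 0.447
vertex 1.783 -2.764 -0.094
vertex 1.796 -2.893 0.77
endloop
endfacet
facet normal -0.677 0.352 0.647
outer loop
vertex 1.905 -2.089 0.447
vertex 1.796 -2.893 0.77
vertex 2.399 -2.363 1.113
endloop
endfacet
facet normal 0.434 0.765 -0.476
outer loop
vertex 2.378 -2.154 -0.284
vertex 2.758 -1.906 0.462
vertex 3.164 -2.467 -0.07
endloop
endfacet
facet normal 0.451 0.594 0.666
outer loop
vertex 2.758 -1.906 0.462
vertex 2.399 -2.363 1.113
vertex 3.177 -2.596 0.794
endloop
endfacet
facet normal -0.335 -0.213 0.918
outer loop
vertex 2.399 -2.363 1.113
vertex 1.796 -2.893 0.77
vertex 2.582 -3.206 0.984
endloop
endfacet
facet normal -0.838 -0.542 -0.068
outer loop
vertex 1.796 -2.893 0.77
vertex 1.783 -2.764 -0.094
vertex 2.202 -3.454 0.238
endloop
endfacet
facet normal -0.362 0.064 -0.930
outer loop
vertex 1.783 -2.764 -0.094
vertex 2.378 -2.154 -0.284
vertex 2.561 -2.997 -0.413
endloop
endfacet
facet normal 0.988 -0.149 -0.037
outer loop
vertex 3.055 -3.271 0.253
vertex 3.164 -2.467 -0.07
vertex 3.177 -2.596 0.794
endloop
endfacet
facet normal 0.694 -0.523 0.495
outer loop
vertex 3.055 -3.271 0.253
vertex 3.177 -2.596 0.794
vertex 2.582 -3.206 0.984
endloop
endfacet
facet normal 0.201 -0.956 0.215
outer loop
vertex 3.055 -3.271 0.253
vertex 2.582 -3.206 0.984
vertex 2.202 -3.454 0.238
endloop
endfacet
facet normal 0.191 -0.850 -0.491
outer loop
vertex 3.055 -3.271 0.253
vertex 2.202 -3.454 0.238
vertex 2.561 -2.997 -0.413
endloop
endfacet
facet normal 0.677 -0.352 -0.647
outer loop
vertex 3.055 -3.271 0.253
vertex 2.561 -2.997 -0.413
vertex 3.164 -2.467 -0.07
endloop
endfacet
facet normal 0.838 0.542 0.068
outer loop
vertex 3.177 -2.596 0.794
vertex 3.164 -2.467 -0.07
vertex 2.758 -1.906 0.462
endloop
endfacet
facet normal 0.362 -0.064 0.930
outer loop
vertex 2.582 -3.206 0.984
vertex 3.177 -2.596 0.794
vertex 2.399 -2.363 1.113
endloop
endfacet
facet normal -0.434 -0.765 0.476
outer loop
vertex 2.202 -3.454 0.238
vertex 2.582 -3.206 0.984
vertex 1.796 -2.893 0.77
endloop
endfacet
facet normal -0.451 -0.594 -0.666
outer loop
vertex 2.561 -2.997 -0.413
vertex 2.202 -3.454 0.238
vertex 1.783 -2.764 -0.094
endloop
endfacet
facet normal 0.335 0.213 -0.918
outer loop
vertex 3.164 -2.467 -0.07
vertex 2.561 -2.997 -0.413
vertex 2.378 -2.154 -0.284
endloop
endfacet
facet normal -0.894 0.422 0.151
outer loop
vertex -2.353 -0.602 -2.064
vertex -1.407 1.16 -1.392
vertex -2.336 0.088 -3.899
endloop
endfacet
facet normal -0.449 -0.835 -0.318
outer loop
vertex -1.093 -0.5 -4.108
vertex -2.353 -0.602 -2.064
vertex -2.336 0.088 -3.899
endloop
endfacet
facet normal -0.894 0.423 0.150
outer loop
vertex -2.336 0.088 -3.899
vertex -1.407 1.16 -1.392
vertex -1.389 1.85 -3.227
endloop
endfacet
facet normal 0.009 0.352 -0.936
outer loop
vertex -1.389 1.85 -3.227
vertex -1.093 -0.5 -4.108
vertex -2.336 0.088 -3.899
endloop
endfacet
facet normal -0.009 -0.352 0.936
outer loop
vertex -2.353 -0.602 -2.064
vertex -0.164 0.572 -1.601
vertex -1.407 1.16 -1.392
endloop
endfacet
facet normal -0.449 -0.835 -0.318
outer loop
vertex -1.111 -1.19 -2.273
vertex -2.353 -0.602 -2.064
vertex -1.093 -0.5 -4.108
endloop
endfacet
facet normal -0.009 -0.352 0.936
outer loop
vertex -1.111 -1.19 -2.273
vertex -0.164 0.572 -1.601
vertex -2.353 -0.602 -2.064
endloop
endfacet
facet normal 0.449 0.835 0.318
outer loop
vertex -1.407 1.16 -1.392
vertex -0.164 0.572 -1.601
vertex -1.389 1.85 -3.227
endloop
endfacet
facet normal 0.009 0.352 -0.936
outer loop
vertex -0.147 1.262 -3.436
vertex -1.093 -0.5 -4.108
vertex -1.389 1.85 -3.227
endloop
endfacet
facet normal 0.449 0.835 0.318
outer loop
vertex -1.389 1.85 -3.227
vertex -0.164 0.572 -1.601
vertex -0.147 1.262 -3.436
endloop
endfacet
facet normal 0.894 -0.423 -0.150
outer loop
vertex -0.147 1.262 -3.436
vertex -1.111 -1.19 -2.273
vertex -1.093 -0.5 -4.108
endloop
endfacet
facet normal 0.894 -0.423 -0.151
outer loop
vertex -0.164 0.572 -1.601
vertex -1.111 -1.19 -2.273
vertex -0.147 1.262 -3.436
endloop
endfacet

endsolid


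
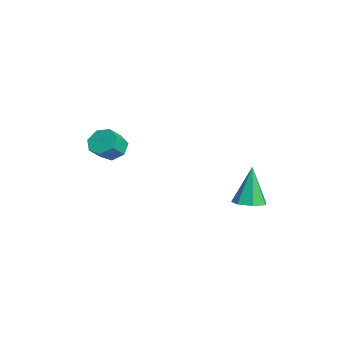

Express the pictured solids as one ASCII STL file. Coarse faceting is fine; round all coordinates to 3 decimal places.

solid 
facet normal -0.513 0.554 -0.655
outer loop
vertex -2.304 -3.08 1.617
vertex -2.949 -3.489 1.776
vertex -2.687 -2.84 2.12
endloop
endfacet
facet normal 0.645 0.752 0.132
outer loop
vertex -2.304 -3.08 1.617
vertex -2.687 -2.84 2.12
vertex -1.765 -3.663 2.304
endloop
endfacet
facet normal 0.645 0.752 0.132
outer loop
vertex -1.765 -3.663 2.304
vertex -2.687 -2.84 2.12
vertex -2.148 -3.423 2.808
endloop
endfacet
facet normal 0.513 -0.556 0.654
outer loop
vertex -1.765 -3.663 2.304
vertex -2.148 -3.423 2.808
vertex -2.411 -4.071 2.464
endloop
endfacet
facet normal -0.514 0.554 -0.655
outer loop
vertex -2.687 -2.84 2.12
vertex -2.949 -3.489 1.776
vertex -3.267 -3.088 2.365
endloop
endfacet
facet normal -0.039 0.747 0.664
outer loop
vertex -2.687 -2.84 2.12
vertex -3.267 -3.088 2.365
vertex -2.148 -3.423 2.808
endloop
endfacet
facet normal -0.039 0.748 0.663
outer loop
vertex -2.148 -3.423 2.808
vertex -3.267 -3.088 2.365
vertex -2.728 -3.67 3.053
endloop
endfacet
facet normal 0.513 -0.556 0.654
outer loop
vertex -2.148 -3.423 2.808
vertex -2.728 -3.67 3.053
vertex -2.411 -4.071 2.464
endloop
endfacet
facet normal -0.512 0.556 -0.655
outer loop
vertex -3.267 -3.088 2.365
vertex -2.949 -3.489 1.776
vertex -3.608 -3.637 2.166
endloop
endfacet
facet normal -0.695 0.179 0.696
outer loop
vertex -3.267 -3.088 2.365
vertex -3.608 -3.637 2.166
vertex -2.728 -3.67 3.053
endloop
endfacet
facet normal -0.695 0.180 0.696
outer loop
vertex -2.728 -3.67 3.053
vertex -3.608 -3.637 2.166
vertex -3.07 -4.22 2.854
endloop
endfacet
facet normal 0.513 -0.556 0.654
outer loop
vertex -2.728 -3.67 3.053
vertex -3.07 -4.22 2.854
vertex -2.411 -4.071 2.464
endloop
endfacet
facet normal -0.512 0.555 -0.655
outer loop
vertex -3.608 -3.637 2.166
vertex -2.949 -3.489 1.776
vertex -3.453 -4.075 1.674
endloop
endfacet
facet normal -0.828 -0.523 0.204
outer loop
vertex -3.608 -3.637 2.166
vertex -3.453 -4.075 1.674
vertex -3.07 -4.22 2.854
endloop
endfacet
facet normal -0.828 -0.523 0.204
outer loop
vertex -3.07 -4.22 2.854
vertex -3.453 -4.075 1.674
vertex -2.915 -4.658 2.361
endloop
endfacet
facet normal 0.513 -0.555 0.655
outer loop
vertex -3.07 -4.22 2.854
vertex -2.915 -4.658 2.361
vertex -2.411 -4.071 2.464
endloop
endfacet
facet normal -0.514 0.556 -0.654
outer loop
vertex -3.453 -4.075 1.674
vertex -2.949 -3.489 1.776
vertex -2.919 -4.071 1.258
endloop
endfacet
facet normal -0.338 -0.831 -0.441
outer loop
vertex -3.453 -4.075 1.674
vertex -2.919 -4.071 1.258
vertex -2.915 -4.658 2.361
endloop
endfacet
facet normal -0.336 -0.832 -0.441
outer loop
vertex -2.915 -4.658 2.361
vertex -2.919 -4.071 1.258
vertex -2.38 -4.654 1.946
endloop
endfacet
facet normal 0.512 -0.555 0.655
outer loop
vertex -2.915 -4.658 2.361
vertex -2.38 -4.654 1.946
vertex -2.411 -4.071 2.464
endloop
endfacet
facet normal -0.513 0.556 -0.654
outer loop
vertex -2.919 -4.071 1.258
vertex -2.949 -3.489 1.776
vertex -2.407 -3.628 1.233
endloop
endfacet
facet normal 0.408 -0.514 -0.755
outer loop
vertex -2.919 -4.071 1.258
vertex -2.407 -3.628 1.233
vertex -2.38 -4.654 1.946
endloop
endfacet
facet normal 0.408 -0.514 -0.755
outer loop
vertex -2.38 -4.654 1.946
vertex -2.407 -3.628 1.233
vertex -1.869 -4.211 1.921
endloop
endfacet
facet normal 0.513 -0.555 0.655
outer loop
vertex -2.38 -4.654 1.946
vertex -1.869 -4.211 1.921
vertex -2.411 -4.071 2.464
endloop
endfacet
facet normal -0.513 0.555 -0.654
outer loop
vertex -2.407 -3.628 1.233
vertex -2.949 -3.489 1.776
vertex -2.304 -3.08 1.617
endloop
endfacet
facet normal 0.845 0.191 -0.499
outer loop
vertex -2.407 -3.628 1.233
vertex -2.304 -3.08 1.617
vertex -1.869 -4.211 1.921
endloop
endfacet
facet normal 0.844 0.190 -0.501
outer loop
vertex -1.869 -4.211 1.921
vertex -2.304 -3.08 1.617
vertex -1.765 -3.663 2.304
endloop
endfacet
facet normal 0.513 -0.555 0.655
outer loop
vertex -1.869 -4.211 1.921
vertex -1.765 -3.663 2.304
vertex -2.411 -4.071 2.464
endloop
endfacet
facet normal 0.237 -0.102 -0.966
outer loop
vertex 1.443 2.593 -0.217
vertex 0.941 1.986 -0.276
vertex 0.799 2.754 -0.392
endloop
endfacet
facet normal 0.161 0.946 0.280
outer loop
vertex 1.443 2.593 -0.217
vertex 0.799 2.754 -0.392
vertex 0.459 2.194 1.696
endloop
endfacet
facet normal 0.237 -0.102 -0.966
outer loop
vertex 0.799 2.754 -0.392
vertex 0.941 1.986 -0.276
vertex 0.263 2.336 -0.479
endloop
endfacet
facet normal -0.622 0.776 0.107
outer loop
vertex 0.799 2.754 -0.392
vertex 0.263 2.336 -0.479
vertex 0.459 2.194 1.696
endloop
endfacet
facet normal 0.236 -0.103 -0.966
outer loop
vertex 0.263 2.336 -0.479
vertex 0.941 1.986 -0.276
vertex 0.237 1.654 -0.413
endloop
endfacet
facet normal -0.995 0.047 0.093
outer loop
vertex 0.263 2.336 -0.479
vertex 0.237 1.654 -0.413
vertex 0.459 2.194 1.696
endloop
endfacet
facet normal 0.236 -0.102 -0.966
outer loop
vertex 0.237 1.654 -0.413
vertex 0.941 1.986 -0.276
vertex 0.742 1.222 -0.244
endloop
endfacet
facet normal -0.676 -0.693 0.249
outer loop
vertex 0.237 1.654 -0.413
vertex 0.742 1.222 -0.244
vertex 0.459 2.194 1.696
endloop
endfacet
facet normal 0.237 -0.102 -0.966
outer loop
vertex 0.742 1.222 -0.244
vertex 0.941 1.986 -0.276
vertex 1.396 1.365 -0.099
endloop
endfacet
facet normal 0.092 -0.885 0.457
outer loop
vertex 0.742 1.222 -0.244
vertex 1.396 1.365 -0.099
vertex 0.459 2.194 1.696
endloop
endfacet
facet normal 0.237 -0.102 -0.966
outer loop
vertex 1.396 1.365 -0.099
vertex 0.941 1.986 -0.276
vertex 1.708 1.975 -0.087
endloop
endfacet
facet normal 0.733 -0.386 0.561
outer loop
vertex 1.396 1.365 -0.099
vertex 1.708 1.975 -0.087
vertex 0.459 2.194 1.696
endloop
endfacet
facet normal 0.237 -0.102 -0.966
outer loop
vertex 1.708 1.975 -0.087
vertex 0.941 1.986 -0.276
vertex 1.443 2.593 -0.217
endloop
endfacet
facet normal 0.764 0.429 0.482
outer loop
vertex 1.708 1.975 -0.087
vertex 1.443 2.593 -0.217
vertex 0.459 2.194 1.696
endloop
endfacet

endsolid


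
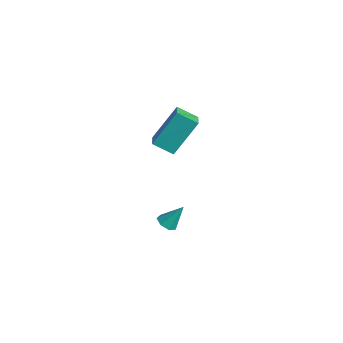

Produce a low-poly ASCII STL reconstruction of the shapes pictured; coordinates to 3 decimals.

solid 
facet normal -0.818 0.472 -0.329
outer loop
vertex 0.265 1.83 1.325
vertex 0.313 3.091 3.016
vertex 0.92 2.569 0.755
endloop
endfacet
facet normal -0.022 -0.598 -0.801
outer loop
vertex 1.787 2.069 1.104
vertex 0.265 1.83 1.325
vertex 0.92 2.569 0.755
endloop
endfacet
facet normal -0.818 0.472 -0.329
outer loop
vertex 0.92 2.569 0.755
vertex 0.313 3.091 3.016
vertex 0.968 3.83 2.446
endloop
endfacet
facet normal 0.575 0.648 -0.500
outer loop
vertex 0.968 3.83 2.446
vertex 1.787 2.069 1.104
vertex 0.92 2.569 0.755
endloop
endfacet
facet normal -0.575 -0.648 0.500
outer loop
vertex 0.265 1.83 1.325
vertex 1.18 2.591 3.365
vertex 0.313 3.091 3.016
endloop
endfacet
facet normal -0.022 -0.598 -0.801
outer loop
vertex 1.132 1.33 1.674
vertex 0.265 1.83 1.325
vertex 1.787 2.069 1.104
endloop
endfacet
facet normal -0.575 -0.648 0.500
outer loop
vertex 1.132 1.33 1.674
vertex 1.18 2.591 3.365
vertex 0.265 1.83 1.325
endloop
endfacet
facet normal 0.022 0.598 0.801
outer loop
vertex 0.313 3.091 3.016
vertex 1.18 2.591 3.365
vertex 0.968 3.83 2.446
endloop
endfacet
facet normal 0.575 0.648 -0.500
outer loop
vertex 1.835 3.33 2.795
vertex 1.787 2.069 1.104
vertex 0.968 3.83 2.446
endloop
endfacet
facet normal 0.022 0.598 0.801
outer loop
vertex 0.968 3.83 2.446
vertex 1.18 2.591 3.365
vertex 1.835 3.33 2.795
endloop
endfacet
facet normal 0.818 -0.472 0.329
outer loop
vertex 1.835 3.33 2.795
vertex 1.132 1.33 1.674
vertex 1.787 2.069 1.104
endloop
endfacet
facet normal 0.818 -0.472 0.329
outer loop
vertex 1.18 2.591 3.365
vertex 1.132 1.33 1.674
vertex 1.835 3.33 2.795
endloop
endfacet
facet normal -0.242 -0.526 -0.815
outer loop
vertex 1.975 1.704 -4.081
vertex 1.446 1.884 -4.04
vertex 1.874 2.116 -4.317
endloop
endfacet
facet normal 0.973 0.232 -0.010
outer loop
vertex 1.975 1.704 -4.081
vertex 1.874 2.116 -4.317
vertex 1.774 2.596 -2.94
endloop
endfacet
facet normal -0.242 -0.526 -0.815
outer loop
vertex 1.874 2.116 -4.317
vertex 1.446 1.884 -4.04
vertex 1.451 2.354 -4.345
endloop
endfacet
facet normal 0.487 0.835 -0.256
outer loop
vertex 1.874 2.116 -4.317
vertex 1.451 2.354 -4.345
vertex 1.774 2.596 -2.94
endloop
endfacet
facet normal -0.243 -0.526 -0.815
outer loop
vertex 1.451 2.354 -4.345
vertex 1.446 1.884 -4.04
vertex 1.024 2.238 -4.143
endloop
endfacet
facet normal -0.302 0.949 -0.094
outer loop
vertex 1.451 2.354 -4.345
vertex 1.024 2.238 -4.143
vertex 1.774 2.596 -2.94
endloop
endfacet
facet normal -0.244 -0.527 -0.814
outer loop
vertex 1.024 2.238 -4.143
vertex 1.446 1.884 -4.04
vertex 0.915 1.856 -3.863
endloop
endfacet
facet normal -0.799 0.487 0.353
outer loop
vertex 1.024 2.238 -4.143
vertex 0.915 1.856 -3.863
vertex 1.774 2.596 -2.94
endloop
endfacet
facet normal -0.244 -0.526 -0.815
outer loop
vertex 0.915 1.856 -3.863
vertex 1.446 1.884 -4.04
vertex 1.206 1.495 -3.717
endloop
endfacet
facet normal -0.630 -0.204 0.750
outer loop
vertex 0.915 1.856 -3.863
vertex 1.206 1.495 -3.717
vertex 1.774 2.596 -2.94
endloop
endfacet
facet normal -0.241 -0.528 -0.815
outer loop
vertex 1.206 1.495 -3.717
vertex 1.446 1.884 -4.04
vertex 1.678 1.428 -3.813
endloop
endfacet
facet normal 0.077 -0.601 0.796
outer loop
vertex 1.206 1.495 -3.717
vertex 1.678 1.428 -3.813
vertex 1.774 2.596 -2.94
endloop
endfacet
facet normal -0.243 -0.529 -0.813
outer loop
vertex 1.678 1.428 -3.813
vertex 1.446 1.884 -4.04
vertex 1.975 1.704 -4.081
endloop
endfacet
facet normal 0.791 -0.407 0.457
outer loop
vertex 1.678 1.428 -3.813
vertex 1.975 1.704 -4.081
vertex 1.774 2.596 -2.94
endloop
endfacet

endsolid


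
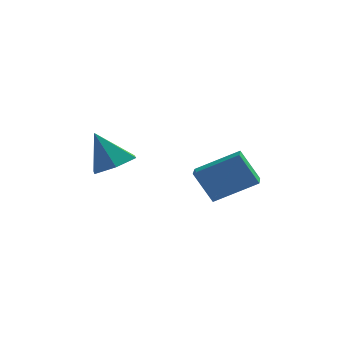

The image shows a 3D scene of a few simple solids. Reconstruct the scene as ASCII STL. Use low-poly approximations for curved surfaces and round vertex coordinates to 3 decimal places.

solid 
facet normal -0.489 0.133 0.862
outer loop
vertex 3.745 -1.668 1.749
vertex 3.75 -0.57 1.582
vertex 1.948 -1.811 0.751
endloop
endfacet
facet normal -0.005 -0.989 0.150
outer loop
vertex 2.75 -2.03 -0.662
vertex 3.745 -1.668 1.749
vertex 1.948 -1.811 0.751
endloop
endfacet
facet normal -0.489 0.133 0.862
outer loop
vertex 1.948 -1.811 0.751
vertex 3.75 -0.57 1.582
vertex 1.953 -0.714 0.585
endloop
endfacet
facet normal -0.872 -0.069 -0.484
outer loop
vertex 1.953 -0.714 0.585
vertex 2.75 -2.03 -0.662
vertex 1.948 -1.811 0.751
endloop
endfacet
facet normal 0.872 0.070 0.484
outer loop
vertex 3.745 -1.668 1.749
vertex 4.552 -0.789 0.169
vertex 3.75 -0.57 1.582
endloop
endfacet
facet normal -0.004 -0.989 0.150
outer loop
vertex 4.547 -1.886 0.335
vertex 3.745 -1.668 1.749
vertex 2.75 -2.03 -0.662
endloop
endfacet
facet normal 0.872 0.069 0.484
outer loop
vertex 4.547 -1.886 0.335
vertex 4.552 -0.789 0.169
vertex 3.745 -1.668 1.749
endloop
endfacet
facet normal 0.004 0.989 -0.151
outer loop
vertex 3.75 -0.57 1.582
vertex 4.552 -0.789 0.169
vertex 1.953 -0.714 0.585
endloop
endfacet
facet normal -0.872 -0.070 -0.484
outer loop
vertex 2.755 -0.932 -0.829
vertex 2.75 -2.03 -0.662
vertex 1.953 -0.714 0.585
endloop
endfacet
facet normal 0.005 0.989 -0.150
outer loop
vertex 1.953 -0.714 0.585
vertex 4.552 -0.789 0.169
vertex 2.755 -0.932 -0.829
endloop
endfacet
facet normal 0.489 -0.133 -0.862
outer loop
vertex 2.755 -0.932 -0.829
vertex 4.547 -1.886 0.335
vertex 2.75 -2.03 -0.662
endloop
endfacet
facet normal 0.489 -0.133 -0.862
outer loop
vertex 4.552 -0.789 0.169
vertex 4.547 -1.886 0.335
vertex 2.755 -0.932 -0.829
endloop
endfacet
facet normal 0.455 -0.147 -0.878
outer loop
vertex -0.464 -0.393 1.148
vertex -1.184 -1.115 0.896
vertex -1.341 -0.107 0.646
endloop
endfacet
facet normal 0.075 0.917 0.392
outer loop
vertex -0.464 -0.393 1.148
vertex -1.341 -0.107 0.646
vertex -2.016 -0.845 2.504
endloop
endfacet
facet normal 0.455 -0.147 -0.878
outer loop
vertex -1.341 -0.107 0.646
vertex -1.184 -1.115 0.896
vertex -2.061 -0.829 0.394
endloop
endfacet
facet normal -0.712 0.702 0.021
outer loop
vertex -1.341 -0.107 0.646
vertex -2.061 -0.829 0.394
vertex -2.016 -0.845 2.504
endloop
endfacet
facet normal 0.455 -0.148 -0.878
outer loop
vertex -2.061 -0.829 0.394
vertex -1.184 -1.115 0.896
vertex -1.904 -1.837 0.645
endloop
endfacet
facet normal -0.989 -0.149 0.020
outer loop
vertex -2.061 -0.829 0.394
vertex -1.904 -1.837 0.645
vertex -2.016 -0.845 2.504
endloop
endfacet
facet normal 0.454 -0.147 -0.879
outer loop
vertex -1.904 -1.837 0.645
vertex -1.184 -1.115 0.896
vertex -1.027 -2.122 1.146
endloop
endfacet
facet normal -0.479 -0.786 0.391
outer loop
vertex -1.904 -1.837 0.645
vertex -1.027 -2.122 1.146
vertex -2.016 -0.845 2.504
endloop
endfacet
facet normal 0.455 -0.147 -0.878
outer loop
vertex -1.027 -2.122 1.146
vertex -1.184 -1.115 0.896
vertex -0.307 -1.4 1.398
endloop
endfacet
facet normal 0.307 -0.572 0.761
outer loop
vertex -1.027 -2.122 1.146
vertex -0.307 -1.4 1.398
vertex -2.016 -0.845 2.504
endloop
endfacet
facet normal 0.455 -0.147 -0.878
outer loop
vertex -0.307 -1.4 1.398
vertex -1.184 -1.115 0.896
vertex -0.464 -0.393 1.148
endloop
endfacet
facet normal 0.584 0.280 0.762
outer loop
vertex -0.307 -1.4 1.398
vertex -0.464 -0.393 1.148
vertex -2.016 -0.845 2.504
endloop
endfacet

endsolid


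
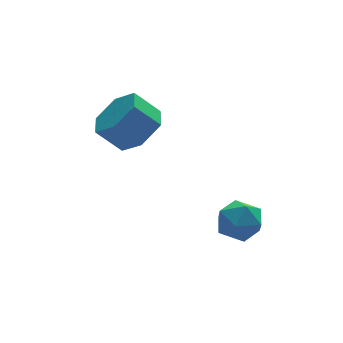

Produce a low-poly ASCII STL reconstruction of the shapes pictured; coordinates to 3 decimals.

solid 
facet normal -0.456 -0.311 0.834
outer loop
vertex -0.262 -3.67 -3.393
vertex -0.075 -4.497 -3.599
vertex 0.484 -4.029 -3.119
endloop
endfacet
facet normal -0.177 0.339 0.924
outer loop
vertex -0.262 -3.67 -3.393
vertex 0.484 -4.029 -3.119
vertex 0.479 -3.21 -3.42
endloop
endfacet
facet normal -0.464 0.772 0.435
outer loop
vertex -0.262 -3.67 -3.393
vertex 0.479 -3.21 -3.42
vertex -0.083 -3.172 -4.087
endloop
endfacet
facet normal -0.920 0.390 0.042
outer loop
vertex -0.262 -3.67 -3.393
vertex -0.083 -3.172 -4.087
vertex -0.425 -3.967 -4.197
endloop
endfacet
facet normal -0.916 -0.279 0.289
outer loop
vertex -0.262 -3.67 -3.393
vertex -0.425 -3.967 -4.197
vertex -0.075 -4.497 -3.599
endloop
endfacet
facet normal 0.525 0.296 0.798
outer loop
vertex 0.479 -3.21 -3.42
vertex 0.484 -4.029 -3.119
vertex 1.125 -3.753 -3.643
endloop
endfacet
facet normal 0.072 -0.755 0.652
outer loop
vertex 0.484 -4.029 -3.119
vertex -0.075 -4.497 -3.599
vertex 0.783 -4.548 -3.753
endloop
endfacet
facet normal -0.672 -0.704 -0.231
outer loop
vertex -0.075 -4.497 -3.599
vertex -0.425 -3.967 -4.197
vertex 0.221 -4.51 -4.42
endloop
endfacet
facet normal -0.678 0.379 -0.630
outer loop
vertex -0.425 -3.967 -4.197
vertex -0.083 -3.172 -4.087
vertex 0.216 -3.691 -4.721
endloop
endfacet
facet normal 0.060 0.998 0.006
outer loop
vertex -0.083 -3.172 -4.087
vertex 0.479 -3.21 -3.42
vertex 0.775 -3.223 -4.241
endloop
endfacet
facet normal 0.920 -0.390 -0.042
outer loop
vertex 0.962 -4.05 -4.447
vertex 1.125 -3.753 -3.643
vertex 0.783 -4.548 -3.753
endloop
endfacet
facet normal 0.464 -0.772 -0.435
outer loop
vertex 0.962 -4.05 -4.447
vertex 0.783 -4.548 -3.753
vertex 0.221 -4.51 -4.42
endloop
endfacet
facet normal 0.177 -0.339 -0.924
outer loop
vertex 0.962 -4.05 -4.447
vertex 0.221 -4.51 -4.42
vertex 0.216 -3.691 -4.721
endloop
endfacet
facet normal 0.456 0.311 -0.834
outer loop
vertex 0.962 -4.05 -4.447
vertex 0.216 -3.691 -4.721
vertex 0.775 -3.223 -4.241
endloop
endfacet
facet normal 0.916 0.279 -0.289
outer loop
vertex 0.962 -4.05 -4.447
vertex 0.775 -3.223 -4.241
vertex 1.125 -3.753 -3.643
endloop
endfacet
facet normal 0.678 -0.379 0.630
outer loop
vertex 0.783 -4.548 -3.753
vertex 1.125 -3.753 -3.643
vertex 0.484 -4.029 -3.119
endloop
endfacet
facet normal -0.060 -0.998 -0.006
outer loop
vertex 0.221 -4.51 -4.42
vertex 0.783 -4.548 -3.753
vertex -0.075 -4.497 -3.599
endloop
endfacet
facet normal -0.525 -0.296 -0.798
outer loop
vertex 0.216 -3.691 -4.721
vertex 0.221 -4.51 -4.42
vertex -0.425 -3.967 -4.197
endloop
endfacet
facet normal -0.072 0.755 -0.652
outer loop
vertex 0.775 -3.223 -4.241
vertex 0.216 -3.691 -4.721
vertex -0.083 -3.172 -4.087
endloop
endfacet
facet normal 0.672 0.704 0.231
outer loop
vertex 1.125 -3.753 -3.643
vertex 0.775 -3.223 -4.241
vertex 0.479 -3.21 -3.42
endloop
endfacet
facet normal 0.639 -0.261 -0.723
outer loop
vertex -1.133 -0.803 -0.278
vertex -1.893 -1.058 -0.858
vertex -1.542 -0.133 -0.881
endloop
endfacet
facet normal 0.649 0.688 0.324
outer loop
vertex -1.133 -0.803 -0.278
vertex -1.542 -0.133 -0.881
vertex -1.906 -0.487 0.598
endloop
endfacet
facet normal 0.649 0.688 0.324
outer loop
vertex -1.906 -0.487 0.598
vertex -1.542 -0.133 -0.881
vertex -2.315 0.183 -0.006
endloop
endfacet
facet normal -0.639 0.262 0.723
outer loop
vertex -1.906 -0.487 0.598
vertex -2.315 0.183 -0.006
vertex -2.667 -0.742 0.018
endloop
endfacet
facet normal 0.639 -0.261 -0.723
outer loop
vertex -1.542 -0.133 -0.881
vertex -1.893 -1.058 -0.858
vertex -2.302 -0.388 -1.461
endloop
endfacet
facet normal -0.033 0.930 -0.365
outer loop
vertex -1.542 -0.133 -0.881
vertex -2.302 -0.388 -1.461
vertex -2.315 0.183 -0.006
endloop
endfacet
facet normal -0.033 0.930 -0.365
outer loop
vertex -2.315 0.183 -0.006
vertex -2.302 -0.388 -1.461
vertex -3.076 -0.072 -0.586
endloop
endfacet
facet normal -0.639 0.262 0.723
outer loop
vertex -2.315 0.183 -0.006
vertex -3.076 -0.072 -0.586
vertex -2.667 -0.742 0.018
endloop
endfacet
facet normal 0.639 -0.261 -0.724
outer loop
vertex -2.302 -0.388 -1.461
vertex -1.893 -1.058 -0.858
vertex -2.654 -1.313 -1.438
endloop
endfacet
facet normal -0.682 0.242 -0.690
outer loop
vertex -2.302 -0.388 -1.461
vertex -2.654 -1.313 -1.438
vertex -3.076 -0.072 -0.586
endloop
endfacet
facet normal -0.683 0.241 -0.690
outer loop
vertex -3.076 -0.072 -0.586
vertex -2.654 -1.313 -1.438
vertex -3.427 -0.997 -0.562
endloop
endfacet
facet normal -0.639 0.261 0.723
outer loop
vertex -3.076 -0.072 -0.586
vertex -3.427 -0.997 -0.562
vertex -2.667 -0.742 0.018
endloop
endfacet
facet normal 0.639 -0.262 -0.723
outer loop
vertex -2.654 -1.313 -1.438
vertex -1.893 -1.058 -0.858
vertex -2.245 -1.983 -0.834
endloop
endfacet
facet normal -0.649 -0.688 -0.324
outer loop
vertex -2.654 -1.313 -1.438
vertex -2.245 -1.983 -0.834
vertex -3.427 -0.997 -0.562
endloop
endfacet
facet normal -0.649 -0.688 -0.325
outer loop
vertex -3.427 -0.997 -0.562
vertex -2.245 -1.983 -0.834
vertex -3.018 -1.667 0.041
endloop
endfacet
facet normal -0.639 0.261 0.723
outer loop
vertex -3.427 -0.997 -0.562
vertex -3.018 -1.667 0.041
vertex -2.667 -0.742 0.018
endloop
endfacet
facet normal 0.639 -0.262 -0.723
outer loop
vertex -2.245 -1.983 -0.834
vertex -1.893 -1.058 -0.858
vertex -1.484 -1.728 -0.254
endloop
endfacet
facet normal 0.033 -0.930 0.365
outer loop
vertex -2.245 -1.983 -0.834
vertex -1.484 -1.728 -0.254
vertex -3.018 -1.667 0.041
endloop
endfacet
facet normal 0.033 -0.930 0.365
outer loop
vertex -3.018 -1.667 0.041
vertex -1.484 -1.728 -0.254
vertex -2.258 -1.412 0.621
endloop
endfacet
facet normal -0.639 0.261 0.723
outer loop
vertex -3.018 -1.667 0.041
vertex -2.258 -1.412 0.621
vertex -2.667 -0.742 0.018
endloop
endfacet
facet normal 0.639 -0.261 -0.723
outer loop
vertex -1.484 -1.728 -0.254
vertex -1.893 -1.058 -0.858
vertex -1.133 -0.803 -0.278
endloop
endfacet
facet normal 0.682 -0.241 0.690
outer loop
vertex -1.484 -1.728 -0.254
vertex -1.133 -0.803 -0.278
vertex -2.258 -1.412 0.621
endloop
endfacet
facet normal 0.682 -0.243 0.690
outer loop
vertex -2.258 -1.412 0.621
vertex -1.133 -0.803 -0.278
vertex -1.906 -0.487 0.598
endloop
endfacet
facet normal -0.639 0.261 0.724
outer loop
vertex -2.258 -1.412 0.621
vertex -1.906 -0.487 0.598
vertex -2.667 -0.742 0.018
endloop
endfacet

endsolid


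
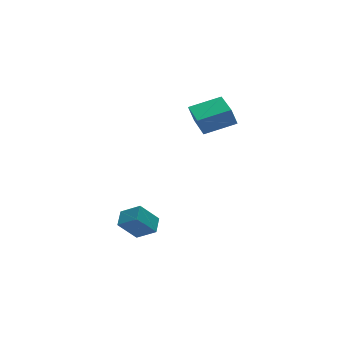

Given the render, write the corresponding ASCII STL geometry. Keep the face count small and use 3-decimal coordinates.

solid 
facet normal -0.651 0.064 0.756
outer loop
vertex -1.938 -0.933 1.047
vertex -2.632 -0.164 0.384
vertex -2.44 -1.703 0.68
endloop
endfacet
facet normal 0.564 -0.625 0.539
outer loop
vertex -1.488 -1.796 -0.424
vertex -1.938 -0.933 1.047
vertex -2.44 -1.703 0.68
endloop
endfacet
facet normal -0.652 0.064 0.756
outer loop
vertex -2.44 -1.703 0.68
vertex -2.632 -0.164 0.384
vertex -3.134 -0.934 0.016
endloop
endfacet
facet normal -0.507 -0.778 -0.371
outer loop
vertex -3.134 -0.934 0.016
vertex -1.488 -1.796 -0.424
vertex -2.44 -1.703 0.68
endloop
endfacet
facet normal 0.507 0.778 0.372
outer loop
vertex -1.938 -0.933 1.047
vertex -1.68 -0.257 -0.72
vertex -2.632 -0.164 0.384
endloop
endfacet
facet normal 0.564 -0.625 0.539
outer loop
vertex -0.986 -1.026 -0.056
vertex -1.938 -0.933 1.047
vertex -1.488 -1.796 -0.424
endloop
endfacet
facet normal 0.507 0.778 0.372
outer loop
vertex -0.986 -1.026 -0.056
vertex -1.68 -0.257 -0.72
vertex -1.938 -0.933 1.047
endloop
endfacet
facet normal -0.564 0.625 -0.539
outer loop
vertex -2.632 -0.164 0.384
vertex -1.68 -0.257 -0.72
vertex -3.134 -0.934 0.016
endloop
endfacet
facet normal -0.507 -0.778 -0.372
outer loop
vertex -2.182 -1.027 -1.087
vertex -1.488 -1.796 -0.424
vertex -3.134 -0.934 0.016
endloop
endfacet
facet normal -0.564 0.625 -0.540
outer loop
vertex -3.134 -0.934 0.016
vertex -1.68 -0.257 -0.72
vertex -2.182 -1.027 -1.087
endloop
endfacet
facet normal 0.652 -0.064 -0.756
outer loop
vertex -2.182 -1.027 -1.087
vertex -0.986 -1.026 -0.056
vertex -1.488 -1.796 -0.424
endloop
endfacet
facet normal 0.652 -0.065 -0.756
outer loop
vertex -1.68 -0.257 -0.72
vertex -0.986 -1.026 -0.056
vertex -2.182 -1.027 -1.087
endloop
endfacet
facet normal -0.935 0.189 -0.299
outer loop
vertex 2.723 2.463 4.14
vertex 3.166 4.482 4.03
vertex 3.013 2.345 3.159
endloop
endfacet
facet normal -0.214 -0.975 0.054
outer loop
vertex 4.734 1.998 3.71
vertex 2.723 2.463 4.14
vertex 3.013 2.345 3.159
endloop
endfacet
facet normal -0.935 0.189 -0.299
outer loop
vertex 3.013 2.345 3.159
vertex 3.166 4.482 4.03
vertex 3.456 4.364 3.049
endloop
endfacet
facet normal 0.282 -0.114 -0.953
outer loop
vertex 3.456 4.364 3.049
vertex 4.734 1.998 3.71
vertex 3.013 2.345 3.159
endloop
endfacet
facet normal -0.282 0.114 0.953
outer loop
vertex 2.723 2.463 4.14
vertex 4.887 4.135 4.581
vertex 3.166 4.482 4.03
endloop
endfacet
facet normal -0.214 -0.975 0.054
outer loop
vertex 4.444 2.116 4.691
vertex 2.723 2.463 4.14
vertex 4.734 1.998 3.71
endloop
endfacet
facet normal -0.282 0.114 0.953
outer loop
vertex 4.444 2.116 4.691
vertex 4.887 4.135 4.581
vertex 2.723 2.463 4.14
endloop
endfacet
facet normal 0.214 0.975 -0.054
outer loop
vertex 3.166 4.482 4.03
vertex 4.887 4.135 4.581
vertex 3.456 4.364 3.049
endloop
endfacet
facet normal 0.282 -0.114 -0.953
outer loop
vertex 5.177 4.017 3.6
vertex 4.734 1.998 3.71
vertex 3.456 4.364 3.049
endloop
endfacet
facet normal 0.214 0.975 -0.054
outer loop
vertex 3.456 4.364 3.049
vertex 4.887 4.135 4.581
vertex 5.177 4.017 3.6
endloop
endfacet
facet normal 0.935 -0.189 0.299
outer loop
vertex 5.177 4.017 3.6
vertex 4.444 2.116 4.691
vertex 4.734 1.998 3.71
endloop
endfacet
facet normal 0.935 -0.189 0.299
outer loop
vertex 4.887 4.135 4.581
vertex 4.444 2.116 4.691
vertex 5.177 4.017 3.6
endloop
endfacet

endsolid


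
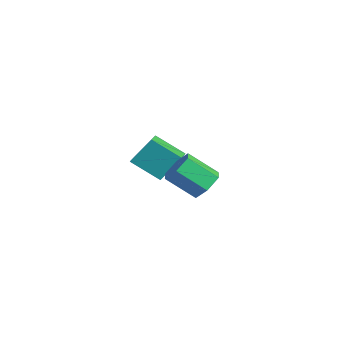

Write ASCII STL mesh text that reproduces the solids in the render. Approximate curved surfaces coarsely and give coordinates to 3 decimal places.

solid 
facet normal -0.833 0.480 -0.275
outer loop
vertex -4.411 1.758 0.325
vertex -4.22 2.983 1.881
vertex -3.246 3.095 -0.872
endloop
endfacet
facet normal -0.096 -0.616 -0.782
outer loop
vertex -1.58 2.137 -0.321
vertex -4.411 1.758 0.325
vertex -3.246 3.095 -0.872
endloop
endfacet
facet normal -0.833 0.479 -0.275
outer loop
vertex -3.246 3.095 -0.872
vertex -4.22 2.983 1.881
vertex -3.055 4.321 0.684
endloop
endfacet
facet normal 0.544 0.625 -0.559
outer loop
vertex -3.055 4.321 0.684
vertex -1.58 2.137 -0.321
vertex -3.246 3.095 -0.872
endloop
endfacet
facet normal -0.544 -0.625 0.559
outer loop
vertex -4.411 1.758 0.325
vertex -2.554 2.025 2.432
vertex -4.22 2.983 1.881
endloop
endfacet
facet normal -0.096 -0.616 -0.782
outer loop
vertex -2.745 0.799 0.876
vertex -4.411 1.758 0.325
vertex -1.58 2.137 -0.321
endloop
endfacet
facet normal -0.545 -0.625 0.559
outer loop
vertex -2.745 0.799 0.876
vertex -2.554 2.025 2.432
vertex -4.411 1.758 0.325
endloop
endfacet
facet normal 0.096 0.616 0.782
outer loop
vertex -4.22 2.983 1.881
vertex -2.554 2.025 2.432
vertex -3.055 4.321 0.684
endloop
endfacet
facet normal 0.545 0.625 -0.559
outer loop
vertex -1.389 3.362 1.235
vertex -1.58 2.137 -0.321
vertex -3.055 4.321 0.684
endloop
endfacet
facet normal 0.096 0.616 0.782
outer loop
vertex -3.055 4.321 0.684
vertex -2.554 2.025 2.432
vertex -1.389 3.362 1.235
endloop
endfacet
facet normal 0.833 -0.479 0.275
outer loop
vertex -1.389 3.362 1.235
vertex -2.745 0.799 0.876
vertex -1.58 2.137 -0.321
endloop
endfacet
facet normal 0.833 -0.479 0.275
outer loop
vertex -2.554 2.025 2.432
vertex -2.745 0.799 0.876
vertex -1.389 3.362 1.235
endloop
endfacet
facet normal 0.404 0.663 -0.631
outer loop
vertex 4.382 2.871 2.415
vertex 3.734 2.516 1.627
vertex 3.411 3.323 2.268
endloop
endfacet
facet normal 0.174 0.622 0.764
outer loop
vertex 4.382 2.871 2.415
vertex 3.411 3.323 2.268
vertex 3.534 1.48 3.74
endloop
endfacet
facet normal 0.174 0.622 0.764
outer loop
vertex 3.534 1.48 3.74
vertex 3.411 3.323 2.268
vertex 2.564 1.931 3.594
endloop
endfacet
facet normal -0.403 -0.662 0.631
outer loop
vertex 3.534 1.48 3.74
vertex 2.564 1.931 3.594
vertex 2.886 1.124 2.953
endloop
endfacet
facet normal 0.403 0.663 -0.631
outer loop
vertex 3.411 3.323 2.268
vertex 3.734 2.516 1.627
vertex 2.763 2.967 1.481
endloop
endfacet
facet normal -0.691 0.673 0.265
outer loop
vertex 3.411 3.323 2.268
vertex 2.763 2.967 1.481
vertex 2.564 1.931 3.594
endloop
endfacet
facet normal -0.691 0.673 0.265
outer loop
vertex 2.564 1.931 3.594
vertex 2.763 2.967 1.481
vertex 1.916 1.576 2.807
endloop
endfacet
facet normal -0.404 -0.662 0.631
outer loop
vertex 2.564 1.931 3.594
vertex 1.916 1.576 2.807
vertex 2.886 1.124 2.953
endloop
endfacet
facet normal 0.403 0.663 -0.631
outer loop
vertex 2.763 2.967 1.481
vertex 3.734 2.516 1.627
vertex 3.086 2.16 0.84
endloop
endfacet
facet normal -0.865 0.051 -0.499
outer loop
vertex 2.763 2.967 1.481
vertex 3.086 2.16 0.84
vertex 1.916 1.576 2.807
endloop
endfacet
facet normal -0.865 0.052 -0.499
outer loop
vertex 1.916 1.576 2.807
vertex 3.086 2.16 0.84
vertex 2.238 0.769 2.165
endloop
endfacet
facet normal -0.404 -0.663 0.631
outer loop
vertex 1.916 1.576 2.807
vertex 2.238 0.769 2.165
vertex 2.886 1.124 2.953
endloop
endfacet
facet normal 0.403 0.662 -0.631
outer loop
vertex 3.086 2.16 0.84
vertex 3.734 2.516 1.627
vertex 4.056 1.709 0.986
endloop
endfacet
facet normal -0.174 -0.622 -0.764
outer loop
vertex 3.086 2.16 0.84
vertex 4.056 1.709 0.986
vertex 2.238 0.769 2.165
endloop
endfacet
facet normal -0.174 -0.622 -0.764
outer loop
vertex 2.238 0.769 2.165
vertex 4.056 1.709 0.986
vertex 3.209 0.317 2.312
endloop
endfacet
facet normal -0.404 -0.663 0.631
outer loop
vertex 2.238 0.769 2.165
vertex 3.209 0.317 2.312
vertex 2.886 1.124 2.953
endloop
endfacet
facet normal 0.404 0.662 -0.631
outer loop
vertex 4.056 1.709 0.986
vertex 3.734 2.516 1.627
vertex 4.704 2.064 1.773
endloop
endfacet
facet normal 0.691 -0.673 -0.265
outer loop
vertex 4.056 1.709 0.986
vertex 4.704 2.064 1.773
vertex 3.209 0.317 2.312
endloop
endfacet
facet normal 0.691 -0.673 -0.265
outer loop
vertex 3.209 0.317 2.312
vertex 4.704 2.064 1.773
vertex 3.857 0.673 3.099
endloop
endfacet
facet normal -0.403 -0.663 0.631
outer loop
vertex 3.209 0.317 2.312
vertex 3.857 0.673 3.099
vertex 2.886 1.124 2.953
endloop
endfacet
facet normal 0.404 0.663 -0.631
outer loop
vertex 4.704 2.064 1.773
vertex 3.734 2.516 1.627
vertex 4.382 2.871 2.415
endloop
endfacet
facet normal 0.865 -0.051 0.499
outer loop
vertex 4.704 2.064 1.773
vertex 4.382 2.871 2.415
vertex 3.857 0.673 3.099
endloop
endfacet
facet normal 0.865 -0.051 0.500
outer loop
vertex 3.857 0.673 3.099
vertex 4.382 2.871 2.415
vertex 3.534 1.48 3.74
endloop
endfacet
facet normal -0.403 -0.663 0.631
outer loop
vertex 3.857 0.673 3.099
vertex 3.534 1.48 3.74
vertex 2.886 1.124 2.953
endloop
endfacet

endsolid
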